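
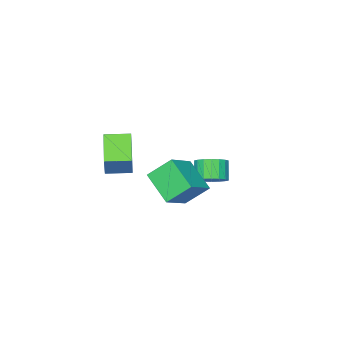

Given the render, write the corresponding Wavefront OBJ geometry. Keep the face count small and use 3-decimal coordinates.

v 3.556 -3.219 -1.436
v 2.407 -4.521 -0.385
v 2.503 -2.267 -1.407
v 1.354 -3.569 -0.355
v 4.126 -2.631 -0.085
v 2.977 -3.933 0.967
v 3.073 -1.679 -0.055
v 1.924 -2.981 0.996
v -3.257 -2.258 -4.261
v -2.479 -2.791 -4.142
v -3.025 -3.354 -3.081
v -3.803 -2.822 -3.199
v -2.392 -2.445 -3.914
v -2.939 -3.008 -2.853
v -2.476 -2.063 -3.755
v -3.023 -2.626 -2.694
v -2.716 -1.719 -3.696
v -3.262 -2.282 -2.635
v -3.062 -1.482 -3.749
v -3.609 -2.045 -2.687
v -3.447 -1.399 -3.903
v -3.993 -1.962 -2.841
v -3.794 -1.486 -4.128
v -4.341 -2.049 -3.066
v -4.035 -1.726 -4.379
v -4.581 -2.289 -3.318
v -4.121 -2.072 -4.607
v -4.668 -2.635 -3.546
v -4.037 -2.454 -4.766
v -4.584 -3.017 -3.705
v -3.798 -2.798 -4.825
v -4.344 -3.361 -3.764
v -3.451 -3.035 -4.773
v -3.998 -3.598 -3.711
v -3.067 -3.118 -4.619
v -3.613 -3.681 -3.557
v -2.719 -3.031 -4.394
v -3.266 -3.594 -3.332
v 0.032 -2.366 -2.698
v -0.819 -1.413 -1.503
v 0.328 -0.612 -3.887
v -0.523 0.342 -2.692
v 1.723 -2.022 -1.768
v 0.872 -1.068 -0.573
v 2.019 -0.267 -2.957
v 1.168 0.686 -1.762
f 2 4 1
f 5 2 1
f 1 4 3
f 3 5 1
f 2 8 4
f 6 2 5
f 6 8 2
f 4 8 3
f 7 5 3
f 3 8 7
f 7 6 5
f 8 6 7
f 10 9 13
f 10 13 11
f 11 13 14
f 11 14 12
f 13 9 15
f 13 15 14
f 14 15 16
f 14 16 12
f 15 9 17
f 15 17 16
f 16 17 18
f 16 18 12
f 17 9 19
f 17 19 18
f 18 19 20
f 18 20 12
f 19 9 21
f 19 21 20
f 20 21 22
f 20 22 12
f 21 9 23
f 21 23 22
f 22 23 24
f 22 24 12
f 23 9 25
f 23 25 24
f 24 25 26
f 24 26 12
f 25 9 27
f 25 27 26
f 26 27 28
f 26 28 12
f 27 9 29
f 27 29 28
f 28 29 30
f 28 30 12
f 29 9 31
f 29 31 30
f 30 31 32
f 30 32 12
f 31 9 33
f 31 33 32
f 32 33 34
f 32 34 12
f 33 9 35
f 33 35 34
f 34 35 36
f 34 36 12
f 35 9 37
f 35 37 36
f 36 37 38
f 36 38 12
f 37 9 10
f 37 10 38
f 38 10 11
f 38 11 12
f 40 42 39
f 43 40 39
f 39 42 41
f 41 43 39
f 40 46 42
f 44 40 43
f 44 46 40
f 42 46 41
f 45 43 41
f 41 46 45
f 45 44 43
f 46 44 45



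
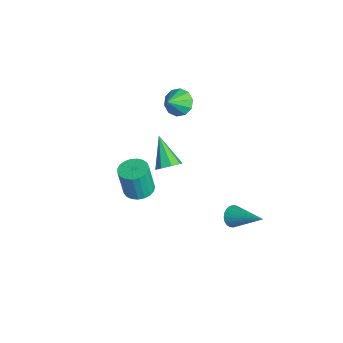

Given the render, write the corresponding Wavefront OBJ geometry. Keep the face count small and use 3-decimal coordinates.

v 2.087 1.563 -3.272
v 2.525 1.103 -3.411
v 3.573 2.657 -2.208
v 2.552 1.259 -3.609
v 2.509 1.461 -3.756
v 2.401 1.679 -3.829
v 2.246 1.879 -3.818
v 2.066 2.031 -3.723
v 1.89 2.111 -3.56
v 1.743 2.109 -3.353
v 1.649 2.023 -3.133
v 1.622 1.867 -2.935
v 1.665 1.665 -2.788
v 1.773 1.448 -2.715
v 1.928 1.248 -2.726
v 2.108 1.096 -2.821
v 2.284 1.015 -2.984
v 2.431 1.017 -3.191
v 0.595 -2.921 -1.199
v 1.358 -3.161 -1.215
v 1.308 -3.439 0.522
v 0.545 -3.199 0.539
v 1.389 -2.834 -1.162
v 1.34 -3.113 0.575
v 1.283 -2.522 -1.115
v 1.234 -2.801 0.622
v 1.058 -2.279 -1.083
v 1.009 -2.558 0.655
v 0.753 -2.147 -1.07
v 0.704 -2.426 0.667
v 0.421 -2.149 -1.08
v 0.371 -2.427 0.657
v 0.118 -2.284 -1.11
v 0.069 -2.563 0.627
v -0.102 -2.529 -1.156
v -0.151 -2.808 0.581
v -0.201 -2.842 -1.209
v -0.251 -3.121 0.529
v -0.163 -3.169 -1.26
v -0.213 -3.447 0.477
v 0.006 -3.452 -1.301
v -0.044 -3.731 0.437
v 0.277 -3.644 -1.324
v 0.227 -3.923 0.414
v 0.602 -3.711 -1.325
v 0.553 -3.989 0.412
v 0.927 -3.641 -1.305
v 0.878 -3.919 0.433
v 1.194 -3.446 -1.266
v 1.145 -3.725 0.471
v -4.203 0.405 0.508
v -3.671 0.164 -0.123
v -3.637 -0.345 1.272
v -3.453 0.581 0.126
v -3.522 0.93 0.52
v -3.851 1.079 0.91
v -4.314 0.97 1.147
v -4.735 0.646 1.14
v -4.952 0.229 0.891
v -4.884 -0.12 0.497
v -4.555 -0.269 0.107
v -4.091 -0.161 -0.13
v -2.594 -0.543 -3.259
v -2.285 -0.014 -2.844
v -4.046 -0.697 -1.981
v -2.645 0.195 -3.227
v -2.976 -0.028 -3.63
v -3.083 -0.552 -3.815
v -2.904 -1.071 -3.674
v -2.544 -1.28 -3.291
v -2.213 -1.057 -2.888
v -2.106 -0.533 -2.703
f 2 1 4
f 2 4 3
f 4 1 5
f 4 5 3
f 5 1 6
f 5 6 3
f 6 1 7
f 6 7 3
f 7 1 8
f 7 8 3
f 8 1 9
f 8 9 3
f 9 1 10
f 9 10 3
f 10 1 11
f 10 11 3
f 11 1 12
f 11 12 3
f 12 1 13
f 12 13 3
f 13 1 14
f 13 14 3
f 14 1 15
f 14 15 3
f 15 1 16
f 15 16 3
f 16 1 17
f 16 17 3
f 17 1 18
f 17 18 3
f 18 1 2
f 18 2 3
f 20 19 23
f 20 23 21
f 21 23 24
f 21 24 22
f 23 19 25
f 23 25 24
f 24 25 26
f 24 26 22
f 25 19 27
f 25 27 26
f 26 27 28
f 26 28 22
f 27 19 29
f 27 29 28
f 28 29 30
f 28 30 22
f 29 19 31
f 29 31 30
f 30 31 32
f 30 32 22
f 31 19 33
f 31 33 32
f 32 33 34
f 32 34 22
f 33 19 35
f 33 35 34
f 34 35 36
f 34 36 22
f 35 19 37
f 35 37 36
f 36 37 38
f 36 38 22
f 37 19 39
f 37 39 38
f 38 39 40
f 38 40 22
f 39 19 41
f 39 41 40
f 40 41 42
f 40 42 22
f 41 19 43
f 41 43 42
f 42 43 44
f 42 44 22
f 43 19 45
f 43 45 44
f 44 45 46
f 44 46 22
f 45 19 47
f 45 47 46
f 46 47 48
f 46 48 22
f 47 19 49
f 47 49 48
f 48 49 50
f 48 50 22
f 49 19 20
f 49 20 50
f 50 20 21
f 50 21 22
f 52 51 54
f 52 54 53
f 54 51 55
f 54 55 53
f 55 51 56
f 55 56 53
f 56 51 57
f 56 57 53
f 57 51 58
f 57 58 53
f 58 51 59
f 58 59 53
f 59 51 60
f 59 60 53
f 60 51 61
f 60 61 53
f 61 51 62
f 61 62 53
f 62 51 52
f 62 52 53
f 64 63 66
f 64 66 65
f 66 63 67
f 66 67 65
f 67 63 68
f 67 68 65
f 68 63 69
f 68 69 65
f 69 63 70
f 69 70 65
f 70 63 71
f 70 71 65
f 71 63 72
f 71 72 65
f 72 63 64
f 72 64 65



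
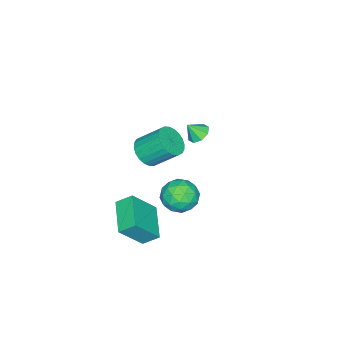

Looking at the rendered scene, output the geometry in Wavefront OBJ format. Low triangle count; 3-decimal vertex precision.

v -3.093 -0.35 -0.616
v -2.684 -0.742 -1.043
v -2.707 -0.83 0.196
v -2.44 -0.282 -0.887
v -2.58 0.138 -0.572
v -3.02 0.273 -0.283
v -3.503 0.043 -0.189
v -3.746 -0.417 -0.346
v -3.607 -0.838 -0.661
v -3.167 -0.973 -0.949
v 2.122 -0.353 1.906
v 2.512 0.293 1.347
v 2.147 1.54 2.534
v 1.758 0.893 3.094
v 2.163 0.3 1.232
v 1.798 1.547 2.419
v 1.809 0.208 1.221
v 1.444 1.455 2.408
v 1.502 0.03 1.313
v 1.137 1.277 2.501
v 1.289 -0.207 1.496
v 0.924 1.04 2.684
v 1.204 -0.466 1.742
v 0.839 0.781 2.929
v 1.258 -0.707 2.012
v 0.893 0.54 3.2
v 1.444 -0.895 2.267
v 1.079 0.352 3.454
v 1.733 -1 2.466
v 1.368 0.247 3.653
v 2.082 -1.007 2.581
v 1.717 0.24 3.768
v 2.436 -0.915 2.592
v 2.071 0.332 3.779
v 2.743 -0.737 2.499
v 2.378 0.51 3.687
v 2.956 -0.5 2.316
v 2.591 0.747 3.504
v 3.041 -0.241 2.071
v 2.676 1.006 3.258
v 2.987 0 1.8
v 2.622 1.247 2.988
v 2.801 0.188 1.546
v 2.436 1.435 2.733
v 1.44 -1.288 -4.403
v 1.068 -0.476 -3.744
v 3.085 -0.075 -4.968
v 2.713 0.737 -4.309
v 2.547 -2.057 -2.831
v 2.175 -1.245 -2.172
v 4.192 -0.844 -3.396
v 3.82 -0.032 -2.737
v 1.471 1.956 -1.823
v 1.911 2.529 -1.003
v 1.969 0.451 -1.037
v 2.409 1.024 -0.217
v 1.323 0.997 -0.343
v 1.016 1.927 -0.829
v 2.864 1.053 -1.211
v 2.557 1.983 -1.697
v 2.773 1.972 -0.625
v 1.82 1.937 -0.088
v 2.06 1.043 -1.952
v 1.107 1.008 -1.415
v 1.647 2.375 -1.482
v 2.233 0.605 -0.558
v 1.594 0.589 -0.632
v 1.853 0.926 -0.15
v 1.121 2.02 -1.38
v 1.38 2.358 -0.898
v 1.034 1.457 -0.51
v 2.5 0.622 -1.142
v 2.759 0.96 -0.66
v 2.027 2.054 -1.89
v 2.286 2.391 -1.408
v 2.846 1.523 -1.53
v 2.413 2.384 -0.777
v 2.705 1.499 -0.316
v 2.973 1.516 -0.9
v 2.792 2.063 -1.185
v 1.853 2.364 -0.462
v 2.145 1.479 -0.001
v 1.507 1.462 -0.075
v 1.326 2.009 -0.36
v 2.359 2.036 -0.24
v 1.735 1.501 -2.039
v 2.027 0.616 -1.578
v 2.554 0.971 -1.68
v 2.373 1.518 -1.965
v 1.175 1.481 -1.724
v 1.467 0.596 -1.263
v 1.088 0.917 -0.855
v 0.907 1.464 -1.14
v 1.521 0.944 -1.8
f 2 1 4
f 2 4 3
f 4 1 5
f 4 5 3
f 5 1 6
f 5 6 3
f 6 1 7
f 6 7 3
f 7 1 8
f 7 8 3
f 8 1 9
f 8 9 3
f 9 1 10
f 9 10 3
f 10 1 2
f 10 2 3
f 12 11 15
f 12 15 13
f 13 15 16
f 13 16 14
f 15 11 17
f 15 17 16
f 16 17 18
f 16 18 14
f 17 11 19
f 17 19 18
f 18 19 20
f 18 20 14
f 19 11 21
f 19 21 20
f 20 21 22
f 20 22 14
f 21 11 23
f 21 23 22
f 22 23 24
f 22 24 14
f 23 11 25
f 23 25 24
f 24 25 26
f 24 26 14
f 25 11 27
f 25 27 26
f 26 27 28
f 26 28 14
f 27 11 29
f 27 29 28
f 28 29 30
f 28 30 14
f 29 11 31
f 29 31 30
f 30 31 32
f 30 32 14
f 31 11 33
f 31 33 32
f 32 33 34
f 32 34 14
f 33 11 35
f 33 35 34
f 34 35 36
f 34 36 14
f 35 11 37
f 35 37 36
f 36 37 38
f 36 38 14
f 37 11 39
f 37 39 38
f 38 39 40
f 38 40 14
f 39 11 41
f 39 41 40
f 40 41 42
f 40 42 14
f 41 11 43
f 41 43 42
f 42 43 44
f 42 44 14
f 43 11 12
f 43 12 44
f 44 12 13
f 44 13 14
f 46 48 45
f 49 46 45
f 45 48 47
f 47 49 45
f 46 52 48
f 50 46 49
f 50 52 46
f 48 52 47
f 51 49 47
f 47 52 51
f 51 50 49
f 52 50 51
f 53 90 69
f 90 64 93
f 69 93 58
f 90 93 69
f 53 69 65
f 69 58 70
f 65 70 54
f 69 70 65
f 53 65 74
f 65 54 75
f 74 75 60
f 65 75 74
f 53 74 86
f 74 60 89
f 86 89 63
f 74 89 86
f 53 86 90
f 86 63 94
f 90 94 64
f 86 94 90
f 54 70 81
f 70 58 84
f 81 84 62
f 70 84 81
f 58 93 71
f 93 64 92
f 71 92 57
f 93 92 71
f 64 94 91
f 94 63 87
f 91 87 55
f 94 87 91
f 63 89 88
f 89 60 76
f 88 76 59
f 89 76 88
f 60 75 80
f 75 54 77
f 80 77 61
f 75 77 80
f 56 82 68
f 82 62 83
f 68 83 57
f 82 83 68
f 56 68 66
f 68 57 67
f 66 67 55
f 68 67 66
f 56 66 73
f 66 55 72
f 73 72 59
f 66 72 73
f 56 73 78
f 73 59 79
f 78 79 61
f 73 79 78
f 56 78 82
f 78 61 85
f 82 85 62
f 78 85 82
f 57 83 71
f 83 62 84
f 71 84 58
f 83 84 71
f 55 67 91
f 67 57 92
f 91 92 64
f 67 92 91
f 59 72 88
f 72 55 87
f 88 87 63
f 72 87 88
f 61 79 80
f 79 59 76
f 80 76 60
f 79 76 80
f 62 85 81
f 85 61 77
f 81 77 54
f 85 77 81



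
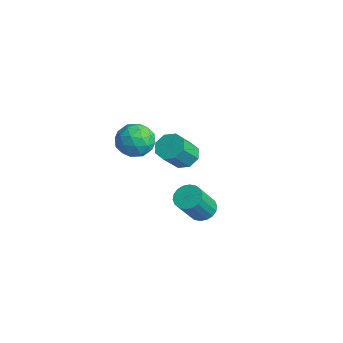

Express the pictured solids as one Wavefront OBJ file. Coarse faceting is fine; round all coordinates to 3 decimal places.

v -3.692 1.711 -0.991
v -3.041 1.823 -1.796
v -2.919 0.277 -0.564
v -2.268 0.389 -1.369
v -2.21 1.039 -0.558
v -2.688 1.926 -0.822
v -3.272 0.174 -1.538
v -3.75 1.061 -1.802
v -2.781 0.873 -2.134
v -2.125 1.408 -1.528
v -3.835 0.692 -0.832
v -3.179 1.227 -0.226
v -3.435 1.893 -1.431
v -2.525 0.207 -0.929
v -2.491 0.59 -0.452
v -2.109 0.655 -0.925
v -3.227 1.953 -0.859
v -2.844 2.019 -1.331
v -2.356 1.558 -0.604
v -3.116 0.081 -1.029
v -2.733 0.147 -1.501
v -3.851 1.445 -1.435
v -3.469 1.51 -1.908
v -3.604 0.542 -1.756
v -2.899 1.4 -2.102
v -2.444 0.558 -1.851
v -3.035 0.431 -1.951
v -3.316 0.952 -2.106
v -2.513 1.715 -1.746
v -2.059 0.872 -1.495
v -2.025 1.254 -1.019
v -2.306 1.775 -1.174
v -2.361 1.156 -1.945
v -3.901 1.228 -0.865
v -3.447 0.385 -0.614
v -3.654 0.325 -1.186
v -3.935 0.846 -1.341
v -3.516 1.542 -0.509
v -3.061 0.7 -0.258
v -2.644 1.148 -0.254
v -2.925 1.669 -0.409
v -3.599 0.944 -0.415
v 2.668 1.665 -2.438
v 3.354 1.825 -2.531
v 3.777 0.854 -1.076
v 3.092 0.695 -0.982
v 3.252 2.059 -2.345
v 3.676 1.088 -0.89
v 3.034 2.215 -2.178
v 3.458 1.244 -0.722
v 2.744 2.263 -2.061
v 3.168 1.292 -0.606
v 2.439 2.192 -2.02
v 2.863 1.221 -0.565
v 2.18 2.017 -2.061
v 2.603 1.046 -0.606
v 2.017 1.772 -2.177
v 2.44 0.801 -0.721
v 1.983 1.506 -2.344
v 2.406 0.535 -0.889
v 2.084 1.272 -2.53
v 2.508 0.301 -1.075
v 2.302 1.116 -2.698
v 2.726 0.145 -1.242
v 2.592 1.068 -2.814
v 3.016 0.097 -1.359
v 2.897 1.139 -2.855
v 3.321 0.168 -1.4
v 3.157 1.314 -2.814
v 3.58 0.343 -1.359
v 3.32 1.559 -2.699
v 3.743 0.588 -1.243
v -1.258 2.774 -1.697
v -0.539 2.69 -2.013
v -0.123 1.701 -0.799
v -0.842 1.786 -0.483
v -0.569 3.153 -1.625
v -0.152 2.164 -0.411
v -1.002 3.394 -1.28
v -0.586 2.406 -0.066
v -1.586 3.273 -1.179
v -1.169 2.284 0.035
v -1.977 2.859 -1.381
v -1.561 1.87 -0.167
v -1.948 2.396 -1.769
v -1.531 1.407 -0.555
v -1.514 2.154 -2.114
v -1.098 1.166 -0.9
v -0.931 2.276 -2.215
v -0.514 1.287 -1.001
f 1 38 17
f 38 12 41
f 17 41 6
f 38 41 17
f 1 17 13
f 17 6 18
f 13 18 2
f 17 18 13
f 1 13 22
f 13 2 23
f 22 23 8
f 13 23 22
f 1 22 34
f 22 8 37
f 34 37 11
f 22 37 34
f 1 34 38
f 34 11 42
f 38 42 12
f 34 42 38
f 2 18 29
f 18 6 32
f 29 32 10
f 18 32 29
f 6 41 19
f 41 12 40
f 19 40 5
f 41 40 19
f 12 42 39
f 42 11 35
f 39 35 3
f 42 35 39
f 11 37 36
f 37 8 24
f 36 24 7
f 37 24 36
f 8 23 28
f 23 2 25
f 28 25 9
f 23 25 28
f 4 30 16
f 30 10 31
f 16 31 5
f 30 31 16
f 4 16 14
f 16 5 15
f 14 15 3
f 16 15 14
f 4 14 21
f 14 3 20
f 21 20 7
f 14 20 21
f 4 21 26
f 21 7 27
f 26 27 9
f 21 27 26
f 4 26 30
f 26 9 33
f 30 33 10
f 26 33 30
f 5 31 19
f 31 10 32
f 19 32 6
f 31 32 19
f 3 15 39
f 15 5 40
f 39 40 12
f 15 40 39
f 7 20 36
f 20 3 35
f 36 35 11
f 20 35 36
f 9 27 28
f 27 7 24
f 28 24 8
f 27 24 28
f 10 33 29
f 33 9 25
f 29 25 2
f 33 25 29
f 44 43 47
f 44 47 45
f 45 47 48
f 45 48 46
f 47 43 49
f 47 49 48
f 48 49 50
f 48 50 46
f 49 43 51
f 49 51 50
f 50 51 52
f 50 52 46
f 51 43 53
f 51 53 52
f 52 53 54
f 52 54 46
f 53 43 55
f 53 55 54
f 54 55 56
f 54 56 46
f 55 43 57
f 55 57 56
f 56 57 58
f 56 58 46
f 57 43 59
f 57 59 58
f 58 59 60
f 58 60 46
f 59 43 61
f 59 61 60
f 60 61 62
f 60 62 46
f 61 43 63
f 61 63 62
f 62 63 64
f 62 64 46
f 63 43 65
f 63 65 64
f 64 65 66
f 64 66 46
f 65 43 67
f 65 67 66
f 66 67 68
f 66 68 46
f 67 43 69
f 67 69 68
f 68 69 70
f 68 70 46
f 69 43 71
f 69 71 70
f 70 71 72
f 70 72 46
f 71 43 44
f 71 44 72
f 72 44 45
f 72 45 46
f 74 73 77
f 74 77 75
f 75 77 78
f 75 78 76
f 77 73 79
f 77 79 78
f 78 79 80
f 78 80 76
f 79 73 81
f 79 81 80
f 80 81 82
f 80 82 76
f 81 73 83
f 81 83 82
f 82 83 84
f 82 84 76
f 83 73 85
f 83 85 84
f 84 85 86
f 84 86 76
f 85 73 87
f 85 87 86
f 86 87 88
f 86 88 76
f 87 73 89
f 87 89 88
f 88 89 90
f 88 90 76
f 89 73 74
f 89 74 90
f 90 74 75
f 90 75 76



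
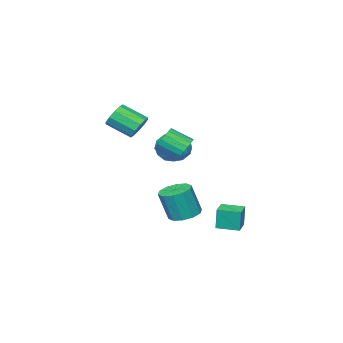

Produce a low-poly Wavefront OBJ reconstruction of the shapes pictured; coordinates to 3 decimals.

v -0.776 -1.269 0.612
v 0.217 -1.379 1.174
v -0.577 -2.981 -0.074
v 0.416 -3.091 0.488
v -0.571 -3.055 1.07
v -0.693 -1.997 1.494
v 0.333 -2.363 -0.394
v 0.211 -1.305 0.03
v 0.903 -2.055 0.552
v 0.344 -2.482 1.457
v -0.704 -1.878 -0.357
v -1.263 -2.305 0.548
v -0.297 -1.174 0.953
v -0.063 -3.186 0.147
v -0.643 -3.165 0.489
v -0.059 -3.229 0.819
v -0.832 -1.537 1.141
v -0.248 -1.602 1.471
v -0.711 -2.586 1.411
v -0.112 -2.758 -0.371
v 0.472 -2.823 -0.041
v -0.301 -1.131 0.281
v 0.283 -1.195 0.611
v 0.351 -1.774 -0.311
v 0.69 -1.636 0.918
v 0.807 -2.642 0.515
v 0.758 -2.214 -0.004
v 0.686 -1.592 0.245
v 0.362 -1.887 1.449
v 0.478 -2.893 1.046
v -0.102 -2.872 1.389
v -0.174 -2.25 1.638
v 0.764 -2.284 1.084
v -0.838 -1.467 0.054
v -0.722 -2.473 -0.349
v -0.186 -2.11 -0.538
v -0.258 -1.488 -0.289
v -1.167 -1.718 0.585
v -1.05 -2.724 0.182
v -1.046 -2.768 0.855
v -1.118 -2.146 1.104
v -1.124 -2.076 0.016
v 3.333 2.53 -2.442
v 4.264 2.596 -2.669
v 4.737 2.276 -0.826
v 3.807 2.21 -0.598
v 4.071 3.139 -2.525
v 4.544 2.818 -0.682
v 3.597 3.449 -2.35
v 4.07 3.128 -0.506
v 3.022 3.408 -2.209
v 3.495 3.088 -0.366
v 2.566 3.032 -2.158
v 3.039 2.711 -0.314
v 2.403 2.464 -2.214
v 2.876 2.144 -0.371
v 2.596 1.922 -2.358
v 3.069 1.601 -0.515
v 3.07 1.612 -2.534
v 3.543 1.291 -0.69
v 3.645 1.652 -2.674
v 4.118 1.332 -0.831
v 4.101 2.029 -2.726
v 4.574 1.708 -0.882
v 3.409 -1.058 3.156
v 4.144 -0.916 2.754
v 4.866 -2.201 3.622
v 4.131 -2.342 4.024
v 4.139 -0.624 3.191
v 4.861 -1.909 4.058
v 3.856 -0.498 3.614
v 4.577 -1.782 4.482
v 3.401 -0.585 3.863
v 4.123 -1.87 4.73
v 2.95 -0.853 3.841
v 3.671 -2.138 4.709
v 2.674 -1.199 3.558
v 3.396 -2.484 4.426
v 2.679 -1.491 3.122
v 3.401 -2.776 3.989
v 2.963 -1.618 2.698
v 3.684 -2.902 3.566
v 3.417 -1.53 2.45
v 4.139 -2.815 3.317
v 3.869 -1.262 2.471
v 4.59 -2.547 3.339
v 1.538 0.61 1.474
v 2.08 0.498 0.803
v 2.824 -0.523 1.575
v 2.282 -0.41 2.246
v 2.253 0.778 1.007
v 2.996 -0.243 1.779
v 2.284 1.025 1.304
v 3.028 0.004 2.076
v 2.167 1.19 1.634
v 2.911 0.169 2.406
v 1.926 1.24 1.933
v 2.67 0.219 2.705
v 1.608 1.165 2.14
v 2.352 0.145 2.912
v 1.276 0.981 2.216
v 2.02 -0.04 2.988
v 0.996 0.723 2.145
v 1.74 -0.298 2.917
v 0.824 0.443 1.941
v 1.567 -0.578 2.713
v 0.792 0.196 1.644
v 1.536 -0.825 2.416
v 0.909 0.031 1.314
v 1.653 -0.99 2.086
v 1.15 -0.019 1.015
v 1.894 -1.04 1.787
v 1.468 0.055 0.808
v 2.212 -0.965 1.58
v 1.8 0.24 0.732
v 2.544 -0.781 1.504
v -0.605 1.227 -4.506
v -0.62 1.297 -3.088
v -1.356 2.382 -4.571
v -1.371 2.452 -3.153
v 0.351 1.848 -4.527
v 0.336 1.918 -3.109
v -0.4 3.003 -4.592
v -0.415 3.073 -3.174
f 1 38 17
f 38 12 41
f 17 41 6
f 38 41 17
f 1 17 13
f 17 6 18
f 13 18 2
f 17 18 13
f 1 13 22
f 13 2 23
f 22 23 8
f 13 23 22
f 1 22 34
f 22 8 37
f 34 37 11
f 22 37 34
f 1 34 38
f 34 11 42
f 38 42 12
f 34 42 38
f 2 18 29
f 18 6 32
f 29 32 10
f 18 32 29
f 6 41 19
f 41 12 40
f 19 40 5
f 41 40 19
f 12 42 39
f 42 11 35
f 39 35 3
f 42 35 39
f 11 37 36
f 37 8 24
f 36 24 7
f 37 24 36
f 8 23 28
f 23 2 25
f 28 25 9
f 23 25 28
f 4 30 16
f 30 10 31
f 16 31 5
f 30 31 16
f 4 16 14
f 16 5 15
f 14 15 3
f 16 15 14
f 4 14 21
f 14 3 20
f 21 20 7
f 14 20 21
f 4 21 26
f 21 7 27
f 26 27 9
f 21 27 26
f 4 26 30
f 26 9 33
f 30 33 10
f 26 33 30
f 5 31 19
f 31 10 32
f 19 32 6
f 31 32 19
f 3 15 39
f 15 5 40
f 39 40 12
f 15 40 39
f 7 20 36
f 20 3 35
f 36 35 11
f 20 35 36
f 9 27 28
f 27 7 24
f 28 24 8
f 27 24 28
f 10 33 29
f 33 9 25
f 29 25 2
f 33 25 29
f 44 43 47
f 44 47 45
f 45 47 48
f 45 48 46
f 47 43 49
f 47 49 48
f 48 49 50
f 48 50 46
f 49 43 51
f 49 51 50
f 50 51 52
f 50 52 46
f 51 43 53
f 51 53 52
f 52 53 54
f 52 54 46
f 53 43 55
f 53 55 54
f 54 55 56
f 54 56 46
f 55 43 57
f 55 57 56
f 56 57 58
f 56 58 46
f 57 43 59
f 57 59 58
f 58 59 60
f 58 60 46
f 59 43 61
f 59 61 60
f 60 61 62
f 60 62 46
f 61 43 63
f 61 63 62
f 62 63 64
f 62 64 46
f 63 43 44
f 63 44 64
f 64 44 45
f 64 45 46
f 66 65 69
f 66 69 67
f 67 69 70
f 67 70 68
f 69 65 71
f 69 71 70
f 70 71 72
f 70 72 68
f 71 65 73
f 71 73 72
f 72 73 74
f 72 74 68
f 73 65 75
f 73 75 74
f 74 75 76
f 74 76 68
f 75 65 77
f 75 77 76
f 76 77 78
f 76 78 68
f 77 65 79
f 77 79 78
f 78 79 80
f 78 80 68
f 79 65 81
f 79 81 80
f 80 81 82
f 80 82 68
f 81 65 83
f 81 83 82
f 82 83 84
f 82 84 68
f 83 65 85
f 83 85 84
f 84 85 86
f 84 86 68
f 85 65 66
f 85 66 86
f 86 66 67
f 86 67 68
f 88 87 91
f 88 91 89
f 89 91 92
f 89 92 90
f 91 87 93
f 91 93 92
f 92 93 94
f 92 94 90
f 93 87 95
f 93 95 94
f 94 95 96
f 94 96 90
f 95 87 97
f 95 97 96
f 96 97 98
f 96 98 90
f 97 87 99
f 97 99 98
f 98 99 100
f 98 100 90
f 99 87 101
f 99 101 100
f 100 101 102
f 100 102 90
f 101 87 103
f 101 103 102
f 102 103 104
f 102 104 90
f 103 87 105
f 103 105 104
f 104 105 106
f 104 106 90
f 105 87 107
f 105 107 106
f 106 107 108
f 106 108 90
f 107 87 109
f 107 109 108
f 108 109 110
f 108 110 90
f 109 87 111
f 109 111 110
f 110 111 112
f 110 112 90
f 111 87 113
f 111 113 112
f 112 113 114
f 112 114 90
f 113 87 115
f 113 115 114
f 114 115 116
f 114 116 90
f 115 87 88
f 115 88 116
f 116 88 89
f 116 89 90
f 118 120 117
f 121 118 117
f 117 120 119
f 119 121 117
f 118 124 120
f 122 118 121
f 122 124 118
f 120 124 119
f 123 121 119
f 119 124 123
f 123 122 121
f 124 122 123



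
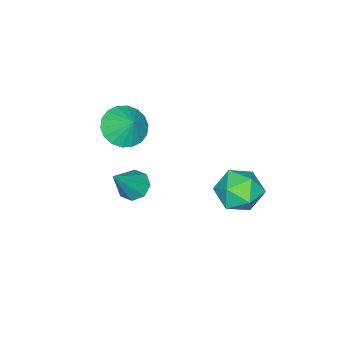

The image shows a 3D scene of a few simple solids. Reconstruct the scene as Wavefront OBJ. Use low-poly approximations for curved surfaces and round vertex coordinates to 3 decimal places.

v -2.511 -0.353 -0.697
v -2.015 -0.065 -1.08
v -1.309 -0.387 0.837
v -2.317 0.294 -0.836
v -2.732 0.273 -0.511
v -3.018 -0.114 -0.295
v -3.008 -0.642 -0.314
v -2.706 -1.001 -0.559
v -2.291 -0.98 -0.884
v -2.005 -0.592 -1.1
v -3.061 -1.127 2.051
v -2.33 -1.687 2.242
v -2.779 -0.473 2.889
v -2.168 -1.411 1.973
v -2.183 -1.079 1.719
v -2.371 -0.756 1.53
v -2.696 -0.507 1.445
v -3.093 -0.381 1.48
v -3.484 -0.402 1.628
v -3.791 -0.567 1.859
v -3.953 -0.843 2.129
v -3.939 -1.175 2.383
v -3.75 -1.498 2.571
v -3.425 -1.747 2.656
v -3.028 -1.873 2.621
v -2.637 -1.852 2.473
v -4.385 4.286 0.061
v -3.765 4.02 -0.704
v -4.055 2.86 0.824
v -3.435 2.594 0.059
v -3.174 3.355 0.686
v -3.378 4.236 0.215
v -4.442 2.644 -0.095
v -4.646 3.525 -0.566
v -3.8 3.006 -0.8
v -3.016 3.445 -0.317
v -4.804 3.435 0.437
v -4.02 3.874 0.92
f 2 1 4
f 2 4 3
f 4 1 5
f 4 5 3
f 5 1 6
f 5 6 3
f 6 1 7
f 6 7 3
f 7 1 8
f 7 8 3
f 8 1 9
f 8 9 3
f 9 1 10
f 9 10 3
f 10 1 2
f 10 2 3
f 12 11 14
f 12 14 13
f 14 11 15
f 14 15 13
f 15 11 16
f 15 16 13
f 16 11 17
f 16 17 13
f 17 11 18
f 17 18 13
f 18 11 19
f 18 19 13
f 19 11 20
f 19 20 13
f 20 11 21
f 20 21 13
f 21 11 22
f 21 22 13
f 22 11 23
f 22 23 13
f 23 11 24
f 23 24 13
f 24 11 25
f 24 25 13
f 25 11 26
f 25 26 13
f 26 11 12
f 26 12 13
f 27 38 32
f 27 32 28
f 27 28 34
f 27 34 37
f 27 37 38
f 28 32 36
f 32 38 31
f 38 37 29
f 37 34 33
f 34 28 35
f 30 36 31
f 30 31 29
f 30 29 33
f 30 33 35
f 30 35 36
f 31 36 32
f 29 31 38
f 33 29 37
f 35 33 34
f 36 35 28



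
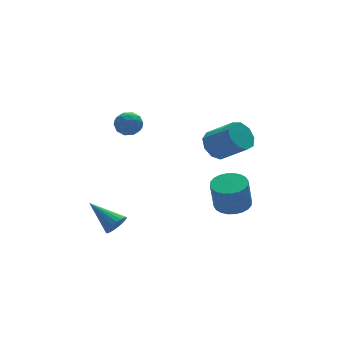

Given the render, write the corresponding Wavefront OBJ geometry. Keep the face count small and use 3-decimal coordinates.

v -1.792 1.187 -1.341
v -1.31 1.184 -0.935
v -2.528 2.533 -0.459
v -1.226 1.351 -1.118
v -1.239 1.489 -1.341
v -1.348 1.575 -1.563
v -1.533 1.594 -1.747
v -1.764 1.543 -1.86
v -1.999 1.43 -1.884
v -2.198 1.275 -1.815
v -2.327 1.105 -1.663
v -2.364 0.949 -1.456
v -2.301 0.834 -1.228
v -2.151 0.78 -1.021
v -1.938 0.797 -0.869
v -1.7 0.881 -0.798
v -1.478 1.018 -0.822
v 2.491 -0.037 3.42
v 3.197 0.115 3.031
v 3.956 -0.912 4.012
v 3.249 -1.063 4.4
v 3.131 0.473 3.458
v 3.89 -0.553 4.439
v 2.766 0.594 3.866
v 3.525 -0.433 4.847
v 2.272 0.419 4.065
v 3.031 -0.608 5.046
v 1.88 0.031 3.963
v 2.639 -0.996 4.944
v 1.774 -0.389 3.606
v 2.533 -1.415 4.587
v 2.003 -0.643 3.162
v 2.762 -1.67 4.143
v 2.46 -0.614 2.838
v 3.219 -1.641 3.819
v 2.932 -0.315 2.787
v 3.691 -1.342 3.768
v 4.131 1.409 -1.633
v 4.919 1.781 -1.451
v 4.636 1.623 0.095
v 3.849 1.251 -0.087
v 4.713 2.06 -1.46
v 4.43 1.902 0.086
v 4.418 2.24 -1.496
v 4.135 2.082 0.051
v 4.08 2.294 -1.552
v 3.797 2.136 -0.006
v 3.749 2.213 -1.621
v 3.466 2.055 -0.075
v 3.477 2.009 -1.692
v 3.194 1.851 -0.145
v 3.304 1.714 -1.753
v 3.021 1.556 -0.207
v 3.257 1.373 -1.797
v 2.974 1.215 -0.25
v 3.344 1.037 -1.815
v 3.061 0.879 -0.269
v 3.55 0.758 -1.806
v 3.267 0.6 -0.26
v 3.845 0.578 -1.771
v 3.562 0.42 -0.224
v 4.183 0.524 -1.714
v 3.9 0.366 -0.168
v 4.514 0.605 -1.645
v 4.231 0.447 -0.099
v 4.786 0.809 -1.575
v 4.503 0.651 -0.028
v 4.959 1.104 -1.513
v 4.676 0.946 0.033
v 5.006 1.445 -1.47
v 4.723 1.287 0.077
v 0.112 4.3 3.912
v 0.623 4.028 3.492
v -0.663 3.592 3.428
v -0.152 3.32 3.008
v -0.144 3.19 3.711
v 0.336 3.628 4.01
v -0.376 3.992 2.91
v 0.104 4.43 3.209
v 0.321 3.838 2.873
v 0.465 3.342 3.368
v -0.505 4.278 3.552
v -0.361 3.782 4.047
v 0.436 4.227 3.745
v -0.476 3.393 3.175
v -0.471 3.317 3.588
v -0.17 3.158 3.342
v 0.267 3.991 4.049
v 0.567 3.831 3.802
v 0.116 3.339 3.931
v -0.607 3.789 3.118
v -0.307 3.629 2.871
v 0.13 4.462 3.578
v 0.431 4.303 3.332
v -0.156 4.281 2.989
v 0.559 3.955 3.134
v 0.103 3.538 2.849
v -0.028 3.933 2.791
v 0.253 4.191 2.967
v 0.643 3.664 3.425
v 0.187 3.247 3.14
v 0.192 3.171 3.553
v 0.474 3.428 3.729
v 0.466 3.552 3.06
v -0.227 4.373 3.78
v -0.683 3.956 3.495
v -0.514 4.192 3.191
v -0.232 4.449 3.367
v -0.143 4.082 4.071
v -0.599 3.665 3.786
v -0.293 3.429 3.953
v -0.012 3.687 4.129
v -0.506 4.068 3.86
f 2 1 4
f 2 4 3
f 4 1 5
f 4 5 3
f 5 1 6
f 5 6 3
f 6 1 7
f 6 7 3
f 7 1 8
f 7 8 3
f 8 1 9
f 8 9 3
f 9 1 10
f 9 10 3
f 10 1 11
f 10 11 3
f 11 1 12
f 11 12 3
f 12 1 13
f 12 13 3
f 13 1 14
f 13 14 3
f 14 1 15
f 14 15 3
f 15 1 16
f 15 16 3
f 16 1 17
f 16 17 3
f 17 1 2
f 17 2 3
f 19 18 22
f 19 22 20
f 20 22 23
f 20 23 21
f 22 18 24
f 22 24 23
f 23 24 25
f 23 25 21
f 24 18 26
f 24 26 25
f 25 26 27
f 25 27 21
f 26 18 28
f 26 28 27
f 27 28 29
f 27 29 21
f 28 18 30
f 28 30 29
f 29 30 31
f 29 31 21
f 30 18 32
f 30 32 31
f 31 32 33
f 31 33 21
f 32 18 34
f 32 34 33
f 33 34 35
f 33 35 21
f 34 18 36
f 34 36 35
f 35 36 37
f 35 37 21
f 36 18 19
f 36 19 37
f 37 19 20
f 37 20 21
f 39 38 42
f 39 42 40
f 40 42 43
f 40 43 41
f 42 38 44
f 42 44 43
f 43 44 45
f 43 45 41
f 44 38 46
f 44 46 45
f 45 46 47
f 45 47 41
f 46 38 48
f 46 48 47
f 47 48 49
f 47 49 41
f 48 38 50
f 48 50 49
f 49 50 51
f 49 51 41
f 50 38 52
f 50 52 51
f 51 52 53
f 51 53 41
f 52 38 54
f 52 54 53
f 53 54 55
f 53 55 41
f 54 38 56
f 54 56 55
f 55 56 57
f 55 57 41
f 56 38 58
f 56 58 57
f 57 58 59
f 57 59 41
f 58 38 60
f 58 60 59
f 59 60 61
f 59 61 41
f 60 38 62
f 60 62 61
f 61 62 63
f 61 63 41
f 62 38 64
f 62 64 63
f 63 64 65
f 63 65 41
f 64 38 66
f 64 66 65
f 65 66 67
f 65 67 41
f 66 38 68
f 66 68 67
f 67 68 69
f 67 69 41
f 68 38 70
f 68 70 69
f 69 70 71
f 69 71 41
f 70 38 39
f 70 39 71
f 71 39 40
f 71 40 41
f 72 109 88
f 109 83 112
f 88 112 77
f 109 112 88
f 72 88 84
f 88 77 89
f 84 89 73
f 88 89 84
f 72 84 93
f 84 73 94
f 93 94 79
f 84 94 93
f 72 93 105
f 93 79 108
f 105 108 82
f 93 108 105
f 72 105 109
f 105 82 113
f 109 113 83
f 105 113 109
f 73 89 100
f 89 77 103
f 100 103 81
f 89 103 100
f 77 112 90
f 112 83 111
f 90 111 76
f 112 111 90
f 83 113 110
f 113 82 106
f 110 106 74
f 113 106 110
f 82 108 107
f 108 79 95
f 107 95 78
f 108 95 107
f 79 94 99
f 94 73 96
f 99 96 80
f 94 96 99
f 75 101 87
f 101 81 102
f 87 102 76
f 101 102 87
f 75 87 85
f 87 76 86
f 85 86 74
f 87 86 85
f 75 85 92
f 85 74 91
f 92 91 78
f 85 91 92
f 75 92 97
f 92 78 98
f 97 98 80
f 92 98 97
f 75 97 101
f 97 80 104
f 101 104 81
f 97 104 101
f 76 102 90
f 102 81 103
f 90 103 77
f 102 103 90
f 74 86 110
f 86 76 111
f 110 111 83
f 86 111 110
f 78 91 107
f 91 74 106
f 107 106 82
f 91 106 107
f 80 98 99
f 98 78 95
f 99 95 79
f 98 95 99
f 81 104 100
f 104 80 96
f 100 96 73
f 104 96 100



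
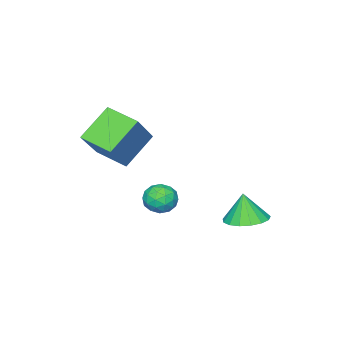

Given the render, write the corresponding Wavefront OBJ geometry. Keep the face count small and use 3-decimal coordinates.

v -1.556 -1.096 -2.063
v -0.954 -1.01 -2.478
v -1.006 -1.95 -1.442
v -0.404 -1.864 -1.857
v -0.605 -1.335 -1.387
v -0.945 -0.807 -1.771
v -1.015 -2.153 -2.149
v -1.355 -1.625 -2.533
v -0.62 -1.664 -2.531
v -0.367 -1.158 -2.06
v -1.593 -1.802 -1.86
v -1.34 -1.296 -1.389
v -1.303 -0.978 -2.325
v -0.657 -1.982 -1.595
v -0.775 -1.671 -1.318
v -0.421 -1.621 -1.562
v -1.298 -0.858 -1.91
v -0.944 -0.808 -2.153
v -0.739 -0.999 -1.512
v -1.016 -2.152 -1.767
v -0.662 -2.102 -2.01
v -1.539 -1.339 -2.358
v -1.185 -1.289 -2.602
v -1.221 -1.961 -2.408
v -0.753 -1.312 -2.6
v -0.43 -1.814 -2.235
v -0.789 -1.984 -2.407
v -0.988 -1.673 -2.633
v -0.604 -1.015 -2.323
v -0.281 -1.517 -1.958
v -0.399 -1.205 -1.682
v -0.599 -0.895 -1.908
v -0.408 -1.399 -2.355
v -1.679 -1.443 -1.962
v -1.356 -1.945 -1.597
v -1.361 -2.065 -2.012
v -1.561 -1.755 -2.238
v -1.53 -1.146 -1.685
v -1.207 -1.648 -1.32
v -0.972 -1.287 -1.287
v -1.171 -0.976 -1.513
v -1.552 -1.561 -1.565
v -2.556 1.434 -2.634
v -1.717 1.773 -2.541
v -2.604 1.206 -1.386
v -1.976 2.119 -2.487
v -2.368 2.308 -2.468
v -2.803 2.297 -2.486
v -3.181 2.088 -2.538
v -3.417 1.729 -2.613
v -3.455 1.303 -2.692
v -3.287 0.906 -2.758
v -2.952 0.631 -2.796
v -2.527 0.539 -2.796
v -2.108 0.652 -2.76
v -1.792 0.945 -2.695
v -1.651 1.349 -2.616
v -0.13 -3.948 0.051
v -1.449 -3.782 1.204
v -0.246 -2.532 -0.285
v -1.564 -2.366 0.869
v 1.204 -3.494 1.511
v -0.114 -3.328 2.665
v 1.089 -2.078 1.176
v -0.23 -1.912 2.329
f 1 38 17
f 38 12 41
f 17 41 6
f 38 41 17
f 1 17 13
f 17 6 18
f 13 18 2
f 17 18 13
f 1 13 22
f 13 2 23
f 22 23 8
f 13 23 22
f 1 22 34
f 22 8 37
f 34 37 11
f 22 37 34
f 1 34 38
f 34 11 42
f 38 42 12
f 34 42 38
f 2 18 29
f 18 6 32
f 29 32 10
f 18 32 29
f 6 41 19
f 41 12 40
f 19 40 5
f 41 40 19
f 12 42 39
f 42 11 35
f 39 35 3
f 42 35 39
f 11 37 36
f 37 8 24
f 36 24 7
f 37 24 36
f 8 23 28
f 23 2 25
f 28 25 9
f 23 25 28
f 4 30 16
f 30 10 31
f 16 31 5
f 30 31 16
f 4 16 14
f 16 5 15
f 14 15 3
f 16 15 14
f 4 14 21
f 14 3 20
f 21 20 7
f 14 20 21
f 4 21 26
f 21 7 27
f 26 27 9
f 21 27 26
f 4 26 30
f 26 9 33
f 30 33 10
f 26 33 30
f 5 31 19
f 31 10 32
f 19 32 6
f 31 32 19
f 3 15 39
f 15 5 40
f 39 40 12
f 15 40 39
f 7 20 36
f 20 3 35
f 36 35 11
f 20 35 36
f 9 27 28
f 27 7 24
f 28 24 8
f 27 24 28
f 10 33 29
f 33 9 25
f 29 25 2
f 33 25 29
f 44 43 46
f 44 46 45
f 46 43 47
f 46 47 45
f 47 43 48
f 47 48 45
f 48 43 49
f 48 49 45
f 49 43 50
f 49 50 45
f 50 43 51
f 50 51 45
f 51 43 52
f 51 52 45
f 52 43 53
f 52 53 45
f 53 43 54
f 53 54 45
f 54 43 55
f 54 55 45
f 55 43 56
f 55 56 45
f 56 43 57
f 56 57 45
f 57 43 44
f 57 44 45
f 59 61 58
f 62 59 58
f 58 61 60
f 60 62 58
f 59 65 61
f 63 59 62
f 63 65 59
f 61 65 60
f 64 62 60
f 60 65 64
f 64 63 62
f 65 63 64



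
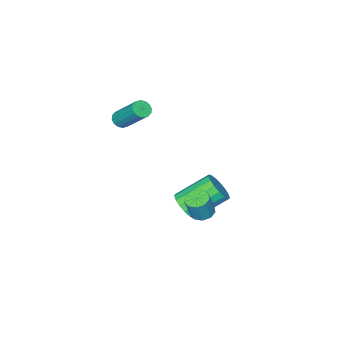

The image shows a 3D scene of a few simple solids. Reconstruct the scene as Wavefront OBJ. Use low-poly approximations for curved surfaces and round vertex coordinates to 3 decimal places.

v -1.012 -4.629 2.942
v -0.692 -4.916 3.234
v -0.789 -3.459 4.771
v -1.108 -3.171 4.478
v -0.53 -4.755 3.092
v -0.627 -3.298 4.629
v -0.497 -4.56 2.909
v -0.594 -3.103 4.446
v -0.602 -4.384 2.735
v -0.699 -2.927 4.272
v -0.817 -4.273 2.616
v -0.913 -2.816 4.153
v -1.083 -4.257 2.585
v -1.18 -2.8 4.122
v -1.331 -4.341 2.649
v -1.428 -2.884 4.186
v -1.493 -4.502 2.791
v -1.59 -3.045 4.328
v -1.526 -4.697 2.974
v -1.623 -3.24 4.511
v -1.421 -4.873 3.148
v -1.518 -3.416 4.685
v -1.207 -4.984 3.267
v -1.303 -3.527 4.804
v -0.94 -5 3.298
v -1.037 -3.543 4.835
v -0.1 2.284 0.873
v 0.465 2.34 0.679
v 0.865 2.371 1.853
v 0.3 2.316 2.047
v 0.296 2.711 0.727
v 0.696 2.742 1.9
v -0.058 2.882 0.843
v 0.341 2.914 2.016
v -0.432 2.774 0.973
v -0.033 2.805 2.147
v -0.65 2.436 1.057
v -0.251 2.468 2.23
v -0.611 2.028 1.054
v -0.212 2.059 2.228
v -0.332 1.739 0.967
v 0.067 1.771 2.141
v 0.055 1.706 0.836
v 0.455 1.737 2.01
v 0.37 1.943 0.723
v 0.77 1.975 1.896
v -1.576 -0.62 -1.423
v -1.275 -1.051 -0.755
v -2.742 -0.271 0.411
v -3.044 0.16 -0.257
v -1.075 -0.697 -0.74
v -2.543 0.084 0.425
v -0.99 -0.325 -0.882
v -2.458 0.455 0.283
v -1.04 -0.021 -1.148
v -2.507 0.759 0.017
v -1.212 0.146 -1.477
v -2.68 0.926 -0.311
v -1.468 0.137 -1.793
v -2.935 0.917 -0.628
v -1.748 -0.045 -2.024
v -3.216 0.735 -0.859
v -1.99 -0.359 -2.118
v -3.457 0.421 -0.953
v -2.136 -0.733 -2.052
v -3.604 0.047 -0.887
v -2.154 -1.081 -1.842
v -3.622 -0.301 -0.677
v -2.04 -1.323 -1.536
v -3.508 -0.543 -0.371
v -1.82 -1.405 -1.204
v -3.287 -0.624 -0.039
v -1.543 -1.306 -0.922
v -3.011 -0.526 0.243
f 2 1 5
f 2 5 3
f 3 5 6
f 3 6 4
f 5 1 7
f 5 7 6
f 6 7 8
f 6 8 4
f 7 1 9
f 7 9 8
f 8 9 10
f 8 10 4
f 9 1 11
f 9 11 10
f 10 11 12
f 10 12 4
f 11 1 13
f 11 13 12
f 12 13 14
f 12 14 4
f 13 1 15
f 13 15 14
f 14 15 16
f 14 16 4
f 15 1 17
f 15 17 16
f 16 17 18
f 16 18 4
f 17 1 19
f 17 19 18
f 18 19 20
f 18 20 4
f 19 1 21
f 19 21 20
f 20 21 22
f 20 22 4
f 21 1 23
f 21 23 22
f 22 23 24
f 22 24 4
f 23 1 25
f 23 25 24
f 24 25 26
f 24 26 4
f 25 1 2
f 25 2 26
f 26 2 3
f 26 3 4
f 28 27 31
f 28 31 29
f 29 31 32
f 29 32 30
f 31 27 33
f 31 33 32
f 32 33 34
f 32 34 30
f 33 27 35
f 33 35 34
f 34 35 36
f 34 36 30
f 35 27 37
f 35 37 36
f 36 37 38
f 36 38 30
f 37 27 39
f 37 39 38
f 38 39 40
f 38 40 30
f 39 27 41
f 39 41 40
f 40 41 42
f 40 42 30
f 41 27 43
f 41 43 42
f 42 43 44
f 42 44 30
f 43 27 45
f 43 45 44
f 44 45 46
f 44 46 30
f 45 27 28
f 45 28 46
f 46 28 29
f 46 29 30
f 48 47 51
f 48 51 49
f 49 51 52
f 49 52 50
f 51 47 53
f 51 53 52
f 52 53 54
f 52 54 50
f 53 47 55
f 53 55 54
f 54 55 56
f 54 56 50
f 55 47 57
f 55 57 56
f 56 57 58
f 56 58 50
f 57 47 59
f 57 59 58
f 58 59 60
f 58 60 50
f 59 47 61
f 59 61 60
f 60 61 62
f 60 62 50
f 61 47 63
f 61 63 62
f 62 63 64
f 62 64 50
f 63 47 65
f 63 65 64
f 64 65 66
f 64 66 50
f 65 47 67
f 65 67 66
f 66 67 68
f 66 68 50
f 67 47 69
f 67 69 68
f 68 69 70
f 68 70 50
f 69 47 71
f 69 71 70
f 70 71 72
f 70 72 50
f 71 47 73
f 71 73 72
f 72 73 74
f 72 74 50
f 73 47 48
f 73 48 74
f 74 48 49
f 74 49 50



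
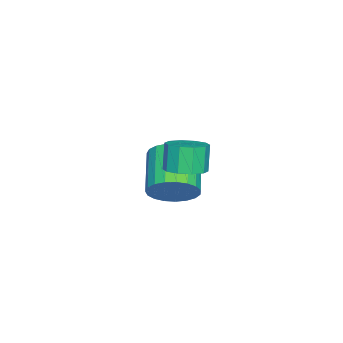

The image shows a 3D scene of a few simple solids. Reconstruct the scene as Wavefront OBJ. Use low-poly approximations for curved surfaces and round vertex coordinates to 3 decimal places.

v -1.582 -0.002 -2.588
v -1.003 -0.496 -1.923
v -2.58 -1.031 -0.948
v -3.158 -0.538 -1.612
v -1.026 -0.113 -1.751
v -2.603 -0.649 -0.776
v -1.146 0.289 -1.724
v -2.723 -0.247 -0.749
v -1.341 0.64 -1.846
v -2.918 0.104 -0.871
v -1.578 0.88 -2.096
v -3.154 0.345 -1.121
v -1.815 0.968 -2.432
v -3.391 0.432 -1.456
v -2.012 0.888 -2.794
v -3.588 0.352 -1.818
v -2.134 0.654 -3.12
v -3.711 0.119 -2.145
v -2.161 0.307 -3.355
v -3.738 -0.229 -2.379
v -2.088 -0.094 -3.457
v -3.665 -0.63 -2.481
v -1.927 -0.479 -3.408
v -3.504 -1.015 -2.433
v -1.707 -0.781 -3.218
v -3.284 -1.317 -2.242
v -1.465 -0.949 -2.919
v -3.041 -1.485 -1.943
v -1.243 -0.953 -2.562
v -2.819 -1.489 -1.587
v -1.079 -0.793 -2.21
v -2.656 -1.329 -1.235
v 1.462 1.552 0.794
v 2.181 1.536 1.07
v 1.776 1.452 2.121
v 1.058 1.468 1.846
v 2.041 1.99 1.052
v 1.636 1.907 2.103
v 1.679 2.277 0.935
v 1.274 2.193 1.987
v 1.235 2.287 0.765
v 0.83 2.203 1.817
v 0.878 2.016 0.606
v 0.473 1.932 1.657
v 0.744 1.568 0.519
v 0.339 1.484 1.57
v 0.884 1.113 0.537
v 0.479 1.03 1.588
v 1.246 0.827 0.653
v 0.841 0.743 1.705
v 1.69 0.817 0.823
v 1.285 0.733 1.875
v 2.047 1.088 0.983
v 1.642 1.004 2.034
f 2 1 5
f 2 5 3
f 3 5 6
f 3 6 4
f 5 1 7
f 5 7 6
f 6 7 8
f 6 8 4
f 7 1 9
f 7 9 8
f 8 9 10
f 8 10 4
f 9 1 11
f 9 11 10
f 10 11 12
f 10 12 4
f 11 1 13
f 11 13 12
f 12 13 14
f 12 14 4
f 13 1 15
f 13 15 14
f 14 15 16
f 14 16 4
f 15 1 17
f 15 17 16
f 16 17 18
f 16 18 4
f 17 1 19
f 17 19 18
f 18 19 20
f 18 20 4
f 19 1 21
f 19 21 20
f 20 21 22
f 20 22 4
f 21 1 23
f 21 23 22
f 22 23 24
f 22 24 4
f 23 1 25
f 23 25 24
f 24 25 26
f 24 26 4
f 25 1 27
f 25 27 26
f 26 27 28
f 26 28 4
f 27 1 29
f 27 29 28
f 28 29 30
f 28 30 4
f 29 1 31
f 29 31 30
f 30 31 32
f 30 32 4
f 31 1 2
f 31 2 32
f 32 2 3
f 32 3 4
f 34 33 37
f 34 37 35
f 35 37 38
f 35 38 36
f 37 33 39
f 37 39 38
f 38 39 40
f 38 40 36
f 39 33 41
f 39 41 40
f 40 41 42
f 40 42 36
f 41 33 43
f 41 43 42
f 42 43 44
f 42 44 36
f 43 33 45
f 43 45 44
f 44 45 46
f 44 46 36
f 45 33 47
f 45 47 46
f 46 47 48
f 46 48 36
f 47 33 49
f 47 49 48
f 48 49 50
f 48 50 36
f 49 33 51
f 49 51 50
f 50 51 52
f 50 52 36
f 51 33 53
f 51 53 52
f 52 53 54
f 52 54 36
f 53 33 34
f 53 34 54
f 54 34 35
f 54 35 36



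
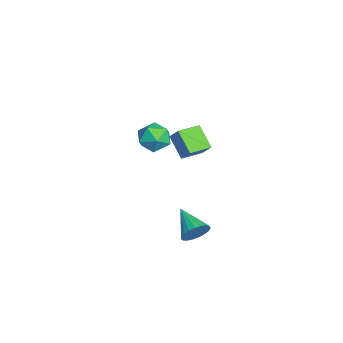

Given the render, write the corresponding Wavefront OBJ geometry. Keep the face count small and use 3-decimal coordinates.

v 4.823 -0.193 -2.025
v 5.345 -0.623 -1.343
v 3.077 -0.967 -1.175
v 5.268 -0.268 -1.178
v 5.115 0.1 -1.158
v 4.91 0.417 -1.289
v 4.691 0.629 -1.546
v 4.495 0.699 -1.887
v 4.355 0.614 -2.251
v 4.296 0.39 -2.576
v 4.328 0.065 -2.806
v 4.446 -0.304 -2.901
v 4.629 -0.655 -2.844
v 4.845 -0.925 -2.645
v 5.058 -1.069 -2.34
v 5.23 -1.061 -1.979
v 5.331 -0.904 -1.627
v -4.544 -2.026 1.108
v -3.533 -1.349 1.195
v -3.827 -2.891 -0.515
v -2.816 -2.214 -0.428
v -3.039 -3.085 0.396
v -3.482 -2.551 1.399
v -3.878 -1.689 -0.719
v -4.321 -1.155 0.284
v -3.121 -1.141 0.066
v -2.603 -2.004 0.754
v -4.757 -2.236 -0.074
v -4.239 -3.099 0.614
v 0.25 0.56 1.698
v -0.976 -0.061 2.829
v 0.874 1.032 2.634
v -0.352 0.411 3.765
v 1.052 -0.771 1.835
v -0.174 -1.392 2.966
v 1.676 -0.299 2.771
v 0.45 -0.92 3.902
f 2 1 4
f 2 4 3
f 4 1 5
f 4 5 3
f 5 1 6
f 5 6 3
f 6 1 7
f 6 7 3
f 7 1 8
f 7 8 3
f 8 1 9
f 8 9 3
f 9 1 10
f 9 10 3
f 10 1 11
f 10 11 3
f 11 1 12
f 11 12 3
f 12 1 13
f 12 13 3
f 13 1 14
f 13 14 3
f 14 1 15
f 14 15 3
f 15 1 16
f 15 16 3
f 16 1 17
f 16 17 3
f 17 1 2
f 17 2 3
f 18 29 23
f 18 23 19
f 18 19 25
f 18 25 28
f 18 28 29
f 19 23 27
f 23 29 22
f 29 28 20
f 28 25 24
f 25 19 26
f 21 27 22
f 21 22 20
f 21 20 24
f 21 24 26
f 21 26 27
f 22 27 23
f 20 22 29
f 24 20 28
f 26 24 25
f 27 26 19
f 31 33 30
f 34 31 30
f 30 33 32
f 32 34 30
f 31 37 33
f 35 31 34
f 35 37 31
f 33 37 32
f 36 34 32
f 32 37 36
f 36 35 34
f 37 35 36



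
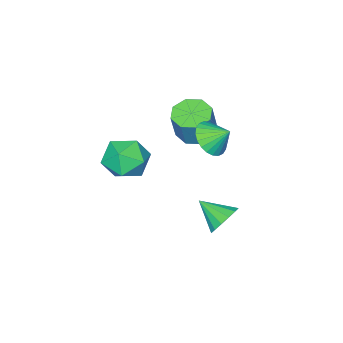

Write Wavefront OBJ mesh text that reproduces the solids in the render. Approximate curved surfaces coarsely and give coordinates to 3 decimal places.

v -0.907 -0.199 2.585
v -0.33 0.433 2.15
v -1.233 0.599 3.315
v -0.648 0.48 1.958
v -1.005 0.422 1.86
v -1.348 0.27 1.874
v -1.623 0.047 1.995
v -1.789 -0.214 2.206
v -1.82 -0.473 2.475
v -1.713 -0.69 2.761
v -1.483 -0.832 3.02
v -1.165 -0.878 3.213
v -0.808 -0.821 3.31
v -0.466 -0.669 3.297
v -0.191 -0.446 3.175
v -0.025 -0.185 2.964
v 0.007 0.074 2.695
v -0.1 0.291 2.409
v -1.574 0.082 -3.327
v -0.709 0.067 -3.666
v -1.286 -1.242 -2.533
v -0.678 0.319 -3.257
v -0.887 0.507 -2.867
v -1.281 0.582 -2.6
v -1.753 0.522 -2.527
v -2.177 0.345 -2.669
v -2.44 0.097 -2.987
v -2.471 -0.155 -3.396
v -2.262 -0.344 -3.786
v -1.868 -0.418 -4.054
v -1.396 -0.358 -4.126
v -0.972 -0.181 -3.984
v 0.658 -2.731 0.473
v 1.616 -3.174 -0.16
v -0.236 -4.506 0.36
v 0.722 -4.949 -0.273
v 0.849 -4.662 0.917
v 1.402 -3.565 0.987
v -0.022 -4.115 -0.787
v 0.531 -3.018 -0.717
v 1.195 -4.029 -0.938
v 1.734 -4.367 0.115
v -0.354 -3.313 0.085
v 0.185 -3.651 1.138
v -2.422 -2.508 1.028
v -1.959 -1.713 0.756
v -1.414 -1.496 2.32
v -1.878 -2.292 2.592
v -2.646 -1.576 0.977
v -2.102 -1.359 2.541
v -3.202 -1.986 1.227
v -2.658 -1.769 2.791
v -3.302 -2.701 1.361
v -2.757 -2.484 2.925
v -2.886 -3.304 1.3
v -2.341 -3.087 2.864
v -2.198 -3.441 1.079
v -1.654 -3.224 2.643
v -1.642 -3.031 0.829
v -1.098 -2.814 2.393
v -1.543 -2.316 0.695
v -0.998 -2.099 2.259
f 2 1 4
f 2 4 3
f 4 1 5
f 4 5 3
f 5 1 6
f 5 6 3
f 6 1 7
f 6 7 3
f 7 1 8
f 7 8 3
f 8 1 9
f 8 9 3
f 9 1 10
f 9 10 3
f 10 1 11
f 10 11 3
f 11 1 12
f 11 12 3
f 12 1 13
f 12 13 3
f 13 1 14
f 13 14 3
f 14 1 15
f 14 15 3
f 15 1 16
f 15 16 3
f 16 1 17
f 16 17 3
f 17 1 18
f 17 18 3
f 18 1 2
f 18 2 3
f 20 19 22
f 20 22 21
f 22 19 23
f 22 23 21
f 23 19 24
f 23 24 21
f 24 19 25
f 24 25 21
f 25 19 26
f 25 26 21
f 26 19 27
f 26 27 21
f 27 19 28
f 27 28 21
f 28 19 29
f 28 29 21
f 29 19 30
f 29 30 21
f 30 19 31
f 30 31 21
f 31 19 32
f 31 32 21
f 32 19 20
f 32 20 21
f 33 44 38
f 33 38 34
f 33 34 40
f 33 40 43
f 33 43 44
f 34 38 42
f 38 44 37
f 44 43 35
f 43 40 39
f 40 34 41
f 36 42 37
f 36 37 35
f 36 35 39
f 36 39 41
f 36 41 42
f 37 42 38
f 35 37 44
f 39 35 43
f 41 39 40
f 42 41 34
f 46 45 49
f 46 49 47
f 47 49 50
f 47 50 48
f 49 45 51
f 49 51 50
f 50 51 52
f 50 52 48
f 51 45 53
f 51 53 52
f 52 53 54
f 52 54 48
f 53 45 55
f 53 55 54
f 54 55 56
f 54 56 48
f 55 45 57
f 55 57 56
f 56 57 58
f 56 58 48
f 57 45 59
f 57 59 58
f 58 59 60
f 58 60 48
f 59 45 61
f 59 61 60
f 60 61 62
f 60 62 48
f 61 45 46
f 61 46 62
f 62 46 47
f 62 47 48



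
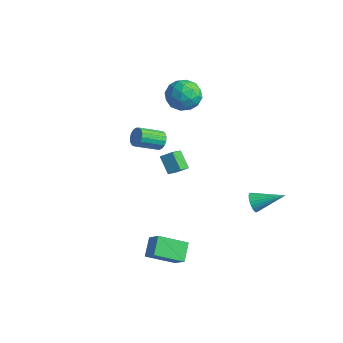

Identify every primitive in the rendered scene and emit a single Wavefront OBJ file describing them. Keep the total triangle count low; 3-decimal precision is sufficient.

v 2.417 -3.741 -2.644
v 3.29 -3.826 -1.854
v 3.259 -2.369 -3.426
v 4.132 -2.454 -2.637
v 3.008 -4.526 -3.383
v 3.881 -4.611 -2.594
v 3.85 -3.154 -4.166
v 4.723 -3.239 -3.376
v -0.505 -0.582 0.584
v -0.007 -0.118 1.023
v -0.85 0.307 0.036
v -0.352 0.771 0.475
v 0.392 -0.751 -0.255
v 0.89 -0.287 0.184
v 0.047 0.138 -0.803
v 0.545 0.602 -0.364
v 2.9 3.283 -3.3
v 3.271 3.249 -3.856
v 4.12 4.537 -2.56
v 3.108 3.444 -3.916
v 2.912 3.614 -3.882
v 2.715 3.734 -3.759
v 2.545 3.785 -3.567
v 2.43 3.76 -3.333
v 2.386 3.662 -3.095
v 2.421 3.506 -2.888
v 2.528 3.316 -2.743
v 2.692 3.122 -2.684
v 2.887 2.951 -2.718
v 3.085 2.832 -2.84
v 3.254 2.781 -3.033
v 3.369 2.806 -3.266
v 3.413 2.904 -3.505
v 3.379 3.06 -3.712
v -3.194 1.66 -0.87
v -2.796 1.786 -0.371
v -3.269 0.426 0.349
v -3.666 0.3 -0.15
v -3.064 1.922 -0.289
v -3.537 0.562 0.43
v -3.361 1.998 -0.341
v -3.834 0.638 0.379
v -3.62 1.997 -0.513
v -4.093 0.637 0.206
v -3.781 1.919 -0.768
v -4.254 0.558 -0.048
v -3.808 1.781 -1.045
v -4.281 0.42 -0.326
v -3.694 1.615 -1.283
v -4.166 0.255 -0.563
v -3.465 1.46 -1.426
v -3.938 0.1 -0.706
v -3.174 1.351 -1.441
v -3.647 -0.009 -0.722
v -2.888 1.312 -1.326
v -3.36 -0.048 -0.606
v -2.671 1.354 -1.106
v -3.144 -0.007 -0.386
v -2.575 1.465 -0.832
v -3.048 0.105 -0.112
v -2.62 1.621 -0.567
v -3.093 0.261 0.153
v -2.108 3.696 2.404
v -1.584 3.114 3.211
v -3.516 2.546 2.489
v -2.992 1.964 3.296
v -3.376 3 3.509
v -2.505 3.71 3.456
v -2.595 1.95 2.244
v -1.724 2.66 2.191
v -1.884 2.034 3.112
v -2.367 2.683 3.894
v -2.733 2.977 1.806
v -3.216 3.626 2.588
v -1.722 3.506 2.8
v -3.378 2.154 2.9
v -3.603 2.763 3.025
v -3.295 2.42 3.499
v -2.264 3.857 2.944
v -1.956 3.514 3.419
v -3.009 3.447 3.594
v -3.144 2.146 2.281
v -2.836 1.803 2.756
v -1.805 3.24 2.201
v -1.497 2.897 2.675
v -2.091 2.213 2.106
v -1.591 2.529 3.216
v -2.419 1.853 3.266
v -2.185 1.845 2.647
v -1.673 2.263 2.617
v -1.874 2.91 3.676
v -2.702 2.234 3.726
v -2.928 2.843 3.851
v -2.416 3.261 3.82
v -2.051 2.276 3.618
v -2.398 3.426 1.974
v -3.226 2.75 2.024
v -2.684 2.399 1.88
v -2.172 2.817 1.849
v -2.681 3.807 2.434
v -3.509 3.131 2.484
v -3.427 3.397 3.083
v -2.915 3.815 3.053
v -3.049 3.384 2.082
f 2 4 1
f 5 2 1
f 1 4 3
f 3 5 1
f 2 8 4
f 6 2 5
f 6 8 2
f 4 8 3
f 7 5 3
f 3 8 7
f 7 6 5
f 8 6 7
f 10 12 9
f 13 10 9
f 9 12 11
f 11 13 9
f 10 16 12
f 14 10 13
f 14 16 10
f 12 16 11
f 15 13 11
f 11 16 15
f 15 14 13
f 16 14 15
f 18 17 20
f 18 20 19
f 20 17 21
f 20 21 19
f 21 17 22
f 21 22 19
f 22 17 23
f 22 23 19
f 23 17 24
f 23 24 19
f 24 17 25
f 24 25 19
f 25 17 26
f 25 26 19
f 26 17 27
f 26 27 19
f 27 17 28
f 27 28 19
f 28 17 29
f 28 29 19
f 29 17 30
f 29 30 19
f 30 17 31
f 30 31 19
f 31 17 32
f 31 32 19
f 32 17 33
f 32 33 19
f 33 17 34
f 33 34 19
f 34 17 18
f 34 18 19
f 36 35 39
f 36 39 37
f 37 39 40
f 37 40 38
f 39 35 41
f 39 41 40
f 40 41 42
f 40 42 38
f 41 35 43
f 41 43 42
f 42 43 44
f 42 44 38
f 43 35 45
f 43 45 44
f 44 45 46
f 44 46 38
f 45 35 47
f 45 47 46
f 46 47 48
f 46 48 38
f 47 35 49
f 47 49 48
f 48 49 50
f 48 50 38
f 49 35 51
f 49 51 50
f 50 51 52
f 50 52 38
f 51 35 53
f 51 53 52
f 52 53 54
f 52 54 38
f 53 35 55
f 53 55 54
f 54 55 56
f 54 56 38
f 55 35 57
f 55 57 56
f 56 57 58
f 56 58 38
f 57 35 59
f 57 59 58
f 58 59 60
f 58 60 38
f 59 35 61
f 59 61 60
f 60 61 62
f 60 62 38
f 61 35 36
f 61 36 62
f 62 36 37
f 62 37 38
f 63 100 79
f 100 74 103
f 79 103 68
f 100 103 79
f 63 79 75
f 79 68 80
f 75 80 64
f 79 80 75
f 63 75 84
f 75 64 85
f 84 85 70
f 75 85 84
f 63 84 96
f 84 70 99
f 96 99 73
f 84 99 96
f 63 96 100
f 96 73 104
f 100 104 74
f 96 104 100
f 64 80 91
f 80 68 94
f 91 94 72
f 80 94 91
f 68 103 81
f 103 74 102
f 81 102 67
f 103 102 81
f 74 104 101
f 104 73 97
f 101 97 65
f 104 97 101
f 73 99 98
f 99 70 86
f 98 86 69
f 99 86 98
f 70 85 90
f 85 64 87
f 90 87 71
f 85 87 90
f 66 92 78
f 92 72 93
f 78 93 67
f 92 93 78
f 66 78 76
f 78 67 77
f 76 77 65
f 78 77 76
f 66 76 83
f 76 65 82
f 83 82 69
f 76 82 83
f 66 83 88
f 83 69 89
f 88 89 71
f 83 89 88
f 66 88 92
f 88 71 95
f 92 95 72
f 88 95 92
f 67 93 81
f 93 72 94
f 81 94 68
f 93 94 81
f 65 77 101
f 77 67 102
f 101 102 74
f 77 102 101
f 69 82 98
f 82 65 97
f 98 97 73
f 82 97 98
f 71 89 90
f 89 69 86
f 90 86 70
f 89 86 90
f 72 95 91
f 95 71 87
f 91 87 64
f 95 87 91



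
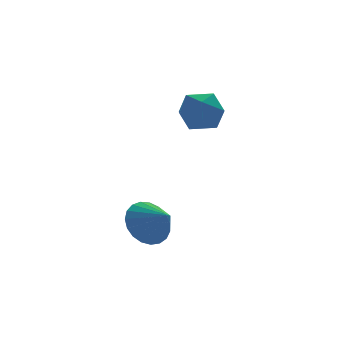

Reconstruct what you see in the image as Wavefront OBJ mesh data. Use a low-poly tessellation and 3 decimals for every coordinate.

v -2.233 1.033 1.907
v -1.815 1.508 2.507
v -1.025 0.872 1.193
v -0.607 1.347 1.793
v -0.908 0.554 1.997
v -1.654 0.653 2.438
v -1.186 1.727 1.262
v -1.932 1.826 1.703
v -1.167 1.937 2.109
v -0.996 1.212 2.563
v -1.844 1.168 1.137
v -1.673 0.443 1.591
v -4.045 -0.891 -1.874
v -3.293 -0.47 -1.751
v -3.655 -1.749 -1.306
v -3.485 -0.366 -1.463
v -3.774 -0.353 -1.245
v -4.11 -0.433 -1.136
v -4.434 -0.593 -1.155
v -4.691 -0.803 -1.298
v -4.836 -1.029 -1.54
v -4.844 -1.231 -1.84
v -4.714 -1.374 -2.146
v -4.469 -1.434 -2.405
v -4.149 -1.399 -2.572
v -3.812 -1.277 -2.618
v -3.515 -1.088 -2.535
v -3.309 -0.865 -2.338
v -3.231 -0.646 -2.061
f 1 12 6
f 1 6 2
f 1 2 8
f 1 8 11
f 1 11 12
f 2 6 10
f 6 12 5
f 12 11 3
f 11 8 7
f 8 2 9
f 4 10 5
f 4 5 3
f 4 3 7
f 4 7 9
f 4 9 10
f 5 10 6
f 3 5 12
f 7 3 11
f 9 7 8
f 10 9 2
f 14 13 16
f 14 16 15
f 16 13 17
f 16 17 15
f 17 13 18
f 17 18 15
f 18 13 19
f 18 19 15
f 19 13 20
f 19 20 15
f 20 13 21
f 20 21 15
f 21 13 22
f 21 22 15
f 22 13 23
f 22 23 15
f 23 13 24
f 23 24 15
f 24 13 25
f 24 25 15
f 25 13 26
f 25 26 15
f 26 13 27
f 26 27 15
f 27 13 28
f 27 28 15
f 28 13 29
f 28 29 15
f 29 13 14
f 29 14 15



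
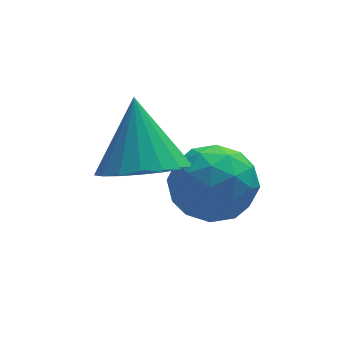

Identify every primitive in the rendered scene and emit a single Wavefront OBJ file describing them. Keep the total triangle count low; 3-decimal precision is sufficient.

v 2.161 1.203 -0.017
v 2.722 0.401 -0.265
v 0.898 0.219 0.305
v 1.459 -0.583 0.057
v 1.668 -0.059 0.895
v 2.449 0.549 0.695
v 1.171 0.071 -0.655
v 1.952 0.679 -0.855
v 2.11 -0.298 -0.659
v 2.418 -0.379 0.299
v 1.202 0.999 -0.259
v 1.51 0.918 0.699
v 2.552 0.888 -0.169
v 1.068 -0.268 0.209
v 1.191 0.039 0.702
v 1.52 -0.432 0.556
v 2.392 0.975 0.395
v 2.722 0.504 0.249
v 2.102 0.233 0.931
v 0.898 0.116 -0.209
v 1.228 -0.355 -0.355
v 2.1 1.052 -0.516
v 2.429 0.581 -0.662
v 1.518 0.387 -0.891
v 2.523 0.006 -0.547
v 1.78 -0.572 -0.357
v 1.611 -0.188 -0.776
v 2.07 0.17 -0.893
v 2.703 -0.041 0.016
v 1.961 -0.62 0.206
v 2.084 -0.312 0.698
v 2.543 0.045 0.581
v 2.344 -0.452 -0.216
v 1.659 1.24 -0.166
v 0.917 0.661 0.024
v 1.077 0.575 -0.541
v 1.536 0.932 -0.658
v 1.84 1.192 0.397
v 1.097 0.614 0.587
v 1.55 0.45 0.933
v 2.009 0.808 0.816
v 1.276 1.072 0.256
v 0.335 0.254 0.796
v 1.231 -0.126 1.024
v 0.385 1.266 2.284
v 1.334 0.23 0.778
v 1.239 0.591 0.536
v 0.965 0.885 0.345
v 0.566 1.055 0.244
v 0.122 1.065 0.252
v -0.281 0.915 0.367
v -0.562 0.634 0.568
v -0.665 0.278 0.814
v -0.57 -0.083 1.056
v -0.296 -0.377 1.247
v 0.103 -0.547 1.349
v 0.548 -0.557 1.341
v 0.95 -0.407 1.225
f 1 38 17
f 38 12 41
f 17 41 6
f 38 41 17
f 1 17 13
f 17 6 18
f 13 18 2
f 17 18 13
f 1 13 22
f 13 2 23
f 22 23 8
f 13 23 22
f 1 22 34
f 22 8 37
f 34 37 11
f 22 37 34
f 1 34 38
f 34 11 42
f 38 42 12
f 34 42 38
f 2 18 29
f 18 6 32
f 29 32 10
f 18 32 29
f 6 41 19
f 41 12 40
f 19 40 5
f 41 40 19
f 12 42 39
f 42 11 35
f 39 35 3
f 42 35 39
f 11 37 36
f 37 8 24
f 36 24 7
f 37 24 36
f 8 23 28
f 23 2 25
f 28 25 9
f 23 25 28
f 4 30 16
f 30 10 31
f 16 31 5
f 30 31 16
f 4 16 14
f 16 5 15
f 14 15 3
f 16 15 14
f 4 14 21
f 14 3 20
f 21 20 7
f 14 20 21
f 4 21 26
f 21 7 27
f 26 27 9
f 21 27 26
f 4 26 30
f 26 9 33
f 30 33 10
f 26 33 30
f 5 31 19
f 31 10 32
f 19 32 6
f 31 32 19
f 3 15 39
f 15 5 40
f 39 40 12
f 15 40 39
f 7 20 36
f 20 3 35
f 36 35 11
f 20 35 36
f 9 27 28
f 27 7 24
f 28 24 8
f 27 24 28
f 10 33 29
f 33 9 25
f 29 25 2
f 33 25 29
f 44 43 46
f 44 46 45
f 46 43 47
f 46 47 45
f 47 43 48
f 47 48 45
f 48 43 49
f 48 49 45
f 49 43 50
f 49 50 45
f 50 43 51
f 50 51 45
f 51 43 52
f 51 52 45
f 52 43 53
f 52 53 45
f 53 43 54
f 53 54 45
f 54 43 55
f 54 55 45
f 55 43 56
f 55 56 45
f 56 43 57
f 56 57 45
f 57 43 58
f 57 58 45
f 58 43 44
f 58 44 45



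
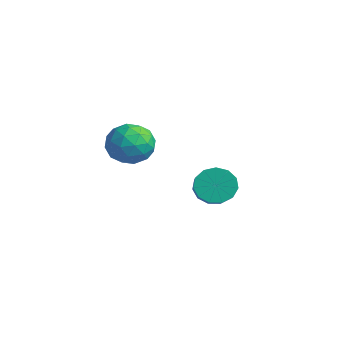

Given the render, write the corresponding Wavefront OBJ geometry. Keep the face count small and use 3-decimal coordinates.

v 0.794 -0.526 -2.743
v 1.186 0.034 -2.837
v 2.358 -0.654 -2.051
v 1.966 -1.214 -1.957
v 0.995 0.089 -2.503
v 2.167 -0.599 -1.717
v 0.739 -0.051 -2.246
v 1.911 -0.739 -1.46
v 0.502 -0.342 -2.146
v 1.674 -1.03 -1.36
v 0.357 -0.691 -2.236
v 1.529 -1.379 -1.45
v 0.351 -0.988 -2.486
v 1.523 -1.676 -1.7
v 0.485 -1.138 -2.819
v 1.657 -1.826 -2.033
v 0.718 -1.094 -3.127
v 1.89 -1.782 -2.341
v 0.975 -0.869 -3.313
v 2.147 -1.558 -2.527
v 1.174 -0.536 -3.319
v 2.346 -1.224 -2.533
v 1.253 -0.199 -3.141
v 2.425 -0.887 -2.355
v -2.503 -1.309 -1.878
v -1.954 -1.25 -1.202
v -2.066 -2.63 -2.118
v -1.517 -2.571 -1.442
v -2.379 -2.593 -1.304
v -2.649 -1.776 -1.156
v -1.371 -2.104 -2.164
v -1.641 -1.287 -2.016
v -1.255 -1.741 -1.379
v -1.877 -2.043 -0.847
v -2.143 -1.837 -2.473
v -2.765 -2.139 -1.941
v -2.267 -1.163 -1.519
v -1.753 -2.717 -1.801
v -2.26 -2.729 -1.719
v -1.937 -2.695 -1.322
v -2.675 -1.472 -1.492
v -2.352 -1.438 -1.095
v -2.602 -2.227 -1.154
v -1.668 -2.442 -2.225
v -1.345 -2.408 -1.828
v -2.083 -1.185 -1.998
v -1.76 -1.151 -1.601
v -1.418 -1.653 -2.166
v -1.533 -1.418 -1.226
v -1.276 -2.194 -1.366
v -1.191 -1.92 -1.791
v -1.349 -1.44 -1.704
v -1.899 -1.595 -0.913
v -1.642 -2.372 -1.054
v -2.149 -2.384 -0.973
v -2.307 -1.904 -0.886
v -1.488 -1.884 -1.017
v -2.378 -1.508 -2.266
v -2.121 -2.285 -2.407
v -1.713 -1.976 -2.434
v -1.871 -1.496 -2.347
v -2.744 -1.686 -1.954
v -2.487 -2.462 -2.094
v -2.671 -2.44 -1.616
v -2.829 -1.96 -1.529
v -2.532 -1.996 -2.303
f 2 1 5
f 2 5 3
f 3 5 6
f 3 6 4
f 5 1 7
f 5 7 6
f 6 7 8
f 6 8 4
f 7 1 9
f 7 9 8
f 8 9 10
f 8 10 4
f 9 1 11
f 9 11 10
f 10 11 12
f 10 12 4
f 11 1 13
f 11 13 12
f 12 13 14
f 12 14 4
f 13 1 15
f 13 15 14
f 14 15 16
f 14 16 4
f 15 1 17
f 15 17 16
f 16 17 18
f 16 18 4
f 17 1 19
f 17 19 18
f 18 19 20
f 18 20 4
f 19 1 21
f 19 21 20
f 20 21 22
f 20 22 4
f 21 1 23
f 21 23 22
f 22 23 24
f 22 24 4
f 23 1 2
f 23 2 24
f 24 2 3
f 24 3 4
f 25 62 41
f 62 36 65
f 41 65 30
f 62 65 41
f 25 41 37
f 41 30 42
f 37 42 26
f 41 42 37
f 25 37 46
f 37 26 47
f 46 47 32
f 37 47 46
f 25 46 58
f 46 32 61
f 58 61 35
f 46 61 58
f 25 58 62
f 58 35 66
f 62 66 36
f 58 66 62
f 26 42 53
f 42 30 56
f 53 56 34
f 42 56 53
f 30 65 43
f 65 36 64
f 43 64 29
f 65 64 43
f 36 66 63
f 66 35 59
f 63 59 27
f 66 59 63
f 35 61 60
f 61 32 48
f 60 48 31
f 61 48 60
f 32 47 52
f 47 26 49
f 52 49 33
f 47 49 52
f 28 54 40
f 54 34 55
f 40 55 29
f 54 55 40
f 28 40 38
f 40 29 39
f 38 39 27
f 40 39 38
f 28 38 45
f 38 27 44
f 45 44 31
f 38 44 45
f 28 45 50
f 45 31 51
f 50 51 33
f 45 51 50
f 28 50 54
f 50 33 57
f 54 57 34
f 50 57 54
f 29 55 43
f 55 34 56
f 43 56 30
f 55 56 43
f 27 39 63
f 39 29 64
f 63 64 36
f 39 64 63
f 31 44 60
f 44 27 59
f 60 59 35
f 44 59 60
f 33 51 52
f 51 31 48
f 52 48 32
f 51 48 52
f 34 57 53
f 57 33 49
f 53 49 26
f 57 49 53



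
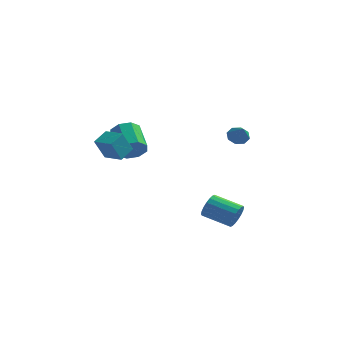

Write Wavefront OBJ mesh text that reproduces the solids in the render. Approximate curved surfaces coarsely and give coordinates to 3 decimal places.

v 2.662 3.922 2.376
v 3.128 3.662 1.865
v 3.218 3.098 3.304
v 3.337 4.111 2.139
v 3.15 4.45 2.553
v 2.677 4.48 2.863
v 2.196 4.183 2.888
v 1.987 3.734 2.614
v 2.173 3.395 2.2
v 2.646 3.365 1.89
v -4.233 -0.849 1.523
v -4.668 -1.447 2.976
v -3.864 0.164 2.051
v -4.298 -0.434 3.503
v -2.982 -1.386 1.677
v -3.416 -1.984 3.129
v -2.612 -0.373 2.204
v -3.047 -0.971 3.657
v -3.325 1.55 1.296
v -2.851 1.309 2.131
v -3.861 2.808 3.139
v -4.335 3.05 2.304
v -2.479 1.831 1.726
v -3.489 3.33 2.735
v -2.603 2.189 1.07
v -3.613 3.688 2.078
v -3.15 2.172 0.546
v -4.16 3.672 1.554
v -3.799 1.792 0.461
v -4.809 3.291 1.469
v -4.171 1.27 0.865
v -5.181 2.769 1.874
v -4.047 0.912 1.522
v -5.057 2.411 2.53
v -3.5 0.928 2.046
v -4.51 2.428 3.054
v 4.563 -2.83 -1.375
v 4.838 -2.48 -0.652
v 3.052 -2.299 -0.061
v 2.777 -2.65 -0.785
v 4.793 -2.18 -0.878
v 3.007 -2 -0.288
v 4.703 -2.01 -1.204
v 2.917 -1.829 -0.613
v 4.585 -2.002 -1.563
v 2.799 -1.821 -0.972
v 4.463 -2.158 -1.885
v 2.676 -1.977 -1.294
v 4.36 -2.447 -2.106
v 2.574 -2.266 -1.516
v 4.298 -2.812 -2.183
v 2.512 -2.631 -1.592
v 4.288 -3.181 -2.099
v 2.502 -3 -1.508
v 4.333 -3.48 -1.872
v 2.547 -3.3 -1.282
v 4.423 -3.651 -1.547
v 2.637 -3.47 -0.956
v 4.541 -3.659 -1.188
v 2.755 -3.478 -0.597
v 4.664 -3.503 -0.866
v 2.877 -3.322 -0.275
v 4.766 -3.214 -0.644
v 2.98 -3.033 -0.054
v 4.828 -2.849 -0.568
v 3.042 -2.668 0.023
f 2 1 4
f 2 4 3
f 4 1 5
f 4 5 3
f 5 1 6
f 5 6 3
f 6 1 7
f 6 7 3
f 7 1 8
f 7 8 3
f 8 1 9
f 8 9 3
f 9 1 10
f 9 10 3
f 10 1 2
f 10 2 3
f 12 14 11
f 15 12 11
f 11 14 13
f 13 15 11
f 12 18 14
f 16 12 15
f 16 18 12
f 14 18 13
f 17 15 13
f 13 18 17
f 17 16 15
f 18 16 17
f 20 19 23
f 20 23 21
f 21 23 24
f 21 24 22
f 23 19 25
f 23 25 24
f 24 25 26
f 24 26 22
f 25 19 27
f 25 27 26
f 26 27 28
f 26 28 22
f 27 19 29
f 27 29 28
f 28 29 30
f 28 30 22
f 29 19 31
f 29 31 30
f 30 31 32
f 30 32 22
f 31 19 33
f 31 33 32
f 32 33 34
f 32 34 22
f 33 19 35
f 33 35 34
f 34 35 36
f 34 36 22
f 35 19 20
f 35 20 36
f 36 20 21
f 36 21 22
f 38 37 41
f 38 41 39
f 39 41 42
f 39 42 40
f 41 37 43
f 41 43 42
f 42 43 44
f 42 44 40
f 43 37 45
f 43 45 44
f 44 45 46
f 44 46 40
f 45 37 47
f 45 47 46
f 46 47 48
f 46 48 40
f 47 37 49
f 47 49 48
f 48 49 50
f 48 50 40
f 49 37 51
f 49 51 50
f 50 51 52
f 50 52 40
f 51 37 53
f 51 53 52
f 52 53 54
f 52 54 40
f 53 37 55
f 53 55 54
f 54 55 56
f 54 56 40
f 55 37 57
f 55 57 56
f 56 57 58
f 56 58 40
f 57 37 59
f 57 59 58
f 58 59 60
f 58 60 40
f 59 37 61
f 59 61 60
f 60 61 62
f 60 62 40
f 61 37 63
f 61 63 62
f 62 63 64
f 62 64 40
f 63 37 65
f 63 65 64
f 64 65 66
f 64 66 40
f 65 37 38
f 65 38 66
f 66 38 39
f 66 39 40



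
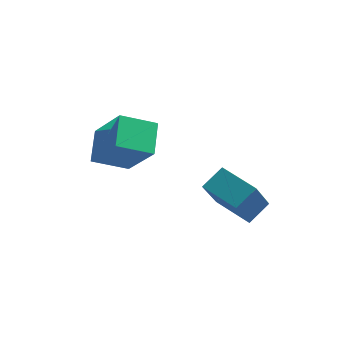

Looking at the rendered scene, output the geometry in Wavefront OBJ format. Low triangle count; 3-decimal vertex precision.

v -4.105 0.892 -1.712
v -2.808 0.135 -0.131
v -4.424 2.048 -0.896
v -3.127 1.291 0.684
v -2.953 1.629 -2.304
v -1.656 0.872 -0.724
v -3.272 2.785 -1.489
v -1.975 2.028 0.092
v 1.124 3.196 -5.248
v 1.057 1.856 -3.554
v -0.372 3.769 -4.853
v -0.439 2.429 -3.16
v 1.599 3.991 -4.6
v 1.532 2.651 -2.907
v 0.103 4.564 -4.206
v 0.036 3.224 -2.512
f 2 4 1
f 5 2 1
f 1 4 3
f 3 5 1
f 2 8 4
f 6 2 5
f 6 8 2
f 4 8 3
f 7 5 3
f 3 8 7
f 7 6 5
f 8 6 7
f 10 12 9
f 13 10 9
f 9 12 11
f 11 13 9
f 10 16 12
f 14 10 13
f 14 16 10
f 12 16 11
f 15 13 11
f 11 16 15
f 15 14 13
f 16 14 15



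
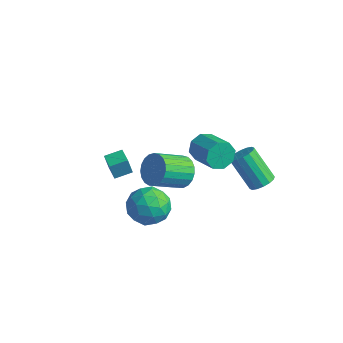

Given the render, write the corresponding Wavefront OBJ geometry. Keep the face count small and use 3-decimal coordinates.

v 0.562 1.193 -0.744
v 0.93 1.664 -1.29
v 2.406 1.238 -0.663
v 2.038 0.767 -0.116
v 0.796 1.968 -0.767
v 2.272 1.542 -0.14
v 0.524 1.819 -0.23
v 2.001 1.392 0.397
v 0.275 1.303 0.006
v 1.751 0.876 0.633
v 0.194 0.722 -0.197
v 1.67 0.296 0.43
v 0.328 0.418 -0.72
v 1.804 -0.008 -0.093
v 0.599 0.568 -1.257
v 2.076 0.141 -0.63
v 0.849 1.084 -1.493
v 2.325 0.657 -0.866
v 0.32 -2.165 -1.712
v 0.948 -2.251 -2.641
v 0.852 -3.829 -1.199
v 1.48 -3.915 -2.128
v 1.771 -3.191 -1.317
v 1.442 -2.163 -1.634
v 0.358 -3.917 -2.206
v 0.029 -2.889 -2.523
v 0.972 -3.333 -2.947
v 1.845 -2.885 -2.397
v -0.045 -3.195 -1.443
v 0.828 -2.747 -0.893
v 0.587 -2.062 -2.221
v 1.213 -4.018 -1.619
v 1.384 -3.593 -1.142
v 1.753 -3.643 -1.688
v 0.878 -2.01 -1.629
v 1.247 -2.061 -2.176
v 1.731 -2.613 -1.398
v 0.553 -4.019 -1.664
v 0.922 -4.07 -2.211
v 0.047 -2.437 -2.152
v 0.416 -2.487 -2.698
v 0.069 -3.467 -2.442
v 0.97 -2.748 -2.947
v 1.283 -3.726 -2.646
v 0.623 -3.728 -2.692
v 0.43 -3.123 -2.878
v 1.484 -2.485 -2.624
v 1.797 -3.463 -2.323
v 1.967 -3.038 -1.846
v 1.774 -2.433 -2.032
v 1.498 -3.121 -2.804
v 0.003 -2.617 -1.517
v 0.316 -3.595 -1.216
v 0.026 -3.647 -1.808
v -0.167 -3.042 -1.994
v 0.517 -2.354 -1.194
v 0.83 -3.332 -0.893
v 1.37 -2.957 -0.962
v 1.177 -2.352 -1.148
v 0.302 -2.959 -1.036
v 0.327 -0.078 -1.945
v 1.132 -0.08 -1.522
v 0.619 -1.543 -0.551
v -0.187 -1.542 -0.975
v 0.925 0.143 -1.296
v 0.412 -1.321 -0.325
v 0.615 0.327 -1.183
v 0.101 -1.137 -0.212
v 0.254 0.441 -1.201
v -0.259 -1.023 -0.23
v -0.094 0.465 -1.349
v -0.607 -0.999 -0.378
v -0.369 0.396 -1.599
v -0.882 -1.068 -0.628
v -0.524 0.244 -1.909
v -1.037 -1.22 -0.938
v -0.531 0.037 -2.226
v -1.045 -1.427 -1.255
v -0.391 -0.19 -2.494
v -0.904 -1.654 -1.523
v -0.126 -0.398 -2.667
v -0.64 -1.862 -1.696
v 0.217 -0.55 -2.716
v -0.297 -2.014 -1.745
v 0.578 -0.621 -2.631
v 0.065 -2.085 -1.66
v 0.897 -0.598 -2.428
v 0.384 -2.062 -1.457
v 1.117 -0.485 -2.141
v 0.603 -1.949 -1.17
v 1.2 -0.302 -1.821
v 0.687 -1.765 -0.85
v 2.59 3.257 -3.854
v 3.127 3.161 -3.415
v 1.847 3.086 -1.867
v 1.31 3.183 -2.306
v 3.084 3.52 -3.433
v 1.804 3.445 -1.885
v 2.909 3.809 -3.564
v 1.628 3.734 -2.016
v 2.648 3.95 -3.772
v 1.368 3.875 -2.225
v 2.372 3.906 -4.003
v 1.092 3.831 -2.455
v 2.154 3.687 -4.193
v 0.874 3.613 -2.646
v 2.053 3.354 -4.293
v 0.773 3.279 -2.745
v 2.096 2.995 -4.275
v 0.816 2.92 -2.727
v 2.272 2.706 -4.144
v 0.991 2.631 -2.596
v 2.532 2.565 -3.935
v 1.252 2.49 -2.388
v 2.808 2.609 -3.705
v 1.528 2.534 -2.157
v 3.026 2.827 -3.514
v 1.746 2.753 -1.967
v -3.104 -1.544 -2.874
v -3.248 -1.707 -1.887
v -2.662 -0.738 -2.676
v -2.806 -0.901 -1.69
v -2.294 -1.999 -2.83
v -2.438 -2.162 -1.844
v -1.852 -1.193 -2.633
v -1.996 -1.356 -1.646
f 2 1 5
f 2 5 3
f 3 5 6
f 3 6 4
f 5 1 7
f 5 7 6
f 6 7 8
f 6 8 4
f 7 1 9
f 7 9 8
f 8 9 10
f 8 10 4
f 9 1 11
f 9 11 10
f 10 11 12
f 10 12 4
f 11 1 13
f 11 13 12
f 12 13 14
f 12 14 4
f 13 1 15
f 13 15 14
f 14 15 16
f 14 16 4
f 15 1 17
f 15 17 16
f 16 17 18
f 16 18 4
f 17 1 2
f 17 2 18
f 18 2 3
f 18 3 4
f 19 56 35
f 56 30 59
f 35 59 24
f 56 59 35
f 19 35 31
f 35 24 36
f 31 36 20
f 35 36 31
f 19 31 40
f 31 20 41
f 40 41 26
f 31 41 40
f 19 40 52
f 40 26 55
f 52 55 29
f 40 55 52
f 19 52 56
f 52 29 60
f 56 60 30
f 52 60 56
f 20 36 47
f 36 24 50
f 47 50 28
f 36 50 47
f 24 59 37
f 59 30 58
f 37 58 23
f 59 58 37
f 30 60 57
f 60 29 53
f 57 53 21
f 60 53 57
f 29 55 54
f 55 26 42
f 54 42 25
f 55 42 54
f 26 41 46
f 41 20 43
f 46 43 27
f 41 43 46
f 22 48 34
f 48 28 49
f 34 49 23
f 48 49 34
f 22 34 32
f 34 23 33
f 32 33 21
f 34 33 32
f 22 32 39
f 32 21 38
f 39 38 25
f 32 38 39
f 22 39 44
f 39 25 45
f 44 45 27
f 39 45 44
f 22 44 48
f 44 27 51
f 48 51 28
f 44 51 48
f 23 49 37
f 49 28 50
f 37 50 24
f 49 50 37
f 21 33 57
f 33 23 58
f 57 58 30
f 33 58 57
f 25 38 54
f 38 21 53
f 54 53 29
f 38 53 54
f 27 45 46
f 45 25 42
f 46 42 26
f 45 42 46
f 28 51 47
f 51 27 43
f 47 43 20
f 51 43 47
f 62 61 65
f 62 65 63
f 63 65 66
f 63 66 64
f 65 61 67
f 65 67 66
f 66 67 68
f 66 68 64
f 67 61 69
f 67 69 68
f 68 69 70
f 68 70 64
f 69 61 71
f 69 71 70
f 70 71 72
f 70 72 64
f 71 61 73
f 71 73 72
f 72 73 74
f 72 74 64
f 73 61 75
f 73 75 74
f 74 75 76
f 74 76 64
f 75 61 77
f 75 77 76
f 76 77 78
f 76 78 64
f 77 61 79
f 77 79 78
f 78 79 80
f 78 80 64
f 79 61 81
f 79 81 80
f 80 81 82
f 80 82 64
f 81 61 83
f 81 83 82
f 82 83 84
f 82 84 64
f 83 61 85
f 83 85 84
f 84 85 86
f 84 86 64
f 85 61 87
f 85 87 86
f 86 87 88
f 86 88 64
f 87 61 89
f 87 89 88
f 88 89 90
f 88 90 64
f 89 61 91
f 89 91 90
f 90 91 92
f 90 92 64
f 91 61 62
f 91 62 92
f 92 62 63
f 92 63 64
f 94 93 97
f 94 97 95
f 95 97 98
f 95 98 96
f 97 93 99
f 97 99 98
f 98 99 100
f 98 100 96
f 99 93 101
f 99 101 100
f 100 101 102
f 100 102 96
f 101 93 103
f 101 103 102
f 102 103 104
f 102 104 96
f 103 93 105
f 103 105 104
f 104 105 106
f 104 106 96
f 105 93 107
f 105 107 106
f 106 107 108
f 106 108 96
f 107 93 109
f 107 109 108
f 108 109 110
f 108 110 96
f 109 93 111
f 109 111 110
f 110 111 112
f 110 112 96
f 111 93 113
f 111 113 112
f 112 113 114
f 112 114 96
f 113 93 115
f 113 115 114
f 114 115 116
f 114 116 96
f 115 93 117
f 115 117 116
f 116 117 118
f 116 118 96
f 117 93 94
f 117 94 118
f 118 94 95
f 118 95 96
f 120 122 119
f 123 120 119
f 119 122 121
f 121 123 119
f 120 126 122
f 124 120 123
f 124 126 120
f 122 126 121
f 125 123 121
f 121 126 125
f 125 124 123
f 126 124 125

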